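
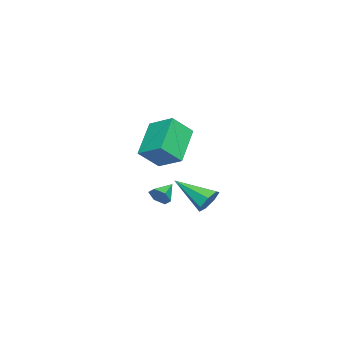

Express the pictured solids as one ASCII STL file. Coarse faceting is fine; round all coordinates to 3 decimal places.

solid 
facet normal 0.875 -0.267 -0.405
outer loop
vertex -1.659 -2.746 -2.992
vertex -1.935 -3.108 -3.35
vertex -1.841 -2.558 -3.509
endloop
endfacet
facet normal -0.049 0.933 0.357
outer loop
vertex -1.659 -2.746 -2.992
vertex -1.841 -2.558 -3.509
vertex -2.845 -2.832 -2.93
endloop
endfacet
facet normal 0.875 -0.266 -0.404
outer loop
vertex -1.841 -2.558 -3.509
vertex -1.935 -3.108 -3.35
vertex -2.117 -2.921 -3.868
endloop
endfacet
facet normal -0.460 0.776 -0.431
outer loop
vertex -1.841 -2.558 -3.509
vertex -2.117 -2.921 -3.868
vertex -2.845 -2.832 -2.93
endloop
endfacet
facet normal 0.875 -0.266 -0.404
outer loop
vertex -2.117 -2.921 -3.868
vertex -1.935 -3.108 -3.35
vertex -2.211 -3.471 -3.709
endloop
endfacet
facet normal -0.791 -0.041 -0.610
outer loop
vertex -2.117 -2.921 -3.868
vertex -2.211 -3.471 -3.709
vertex -2.845 -2.832 -2.93
endloop
endfacet
facet normal 0.875 -0.266 -0.404
outer loop
vertex -2.211 -3.471 -3.709
vertex -1.935 -3.108 -3.35
vertex -2.029 -3.658 -3.191
endloop
endfacet
facet normal -0.712 -0.702 -0.003
outer loop
vertex -2.211 -3.471 -3.709
vertex -2.029 -3.658 -3.191
vertex -2.845 -2.832 -2.93
endloop
endfacet
facet normal 0.875 -0.267 -0.405
outer loop
vertex -2.029 -3.658 -3.191
vertex -1.935 -3.108 -3.35
vertex -1.753 -3.296 -2.833
endloop
endfacet
facet normal -0.301 -0.545 0.783
outer loop
vertex -2.029 -3.658 -3.191
vertex -1.753 -3.296 -2.833
vertex -2.845 -2.832 -2.93
endloop
endfacet
facet normal 0.875 -0.267 -0.405
outer loop
vertex -1.753 -3.296 -2.833
vertex -1.935 -3.108 -3.35
vertex -1.659 -2.746 -2.992
endloop
endfacet
facet normal 0.030 0.273 0.962
outer loop
vertex -1.753 -3.296 -2.833
vertex -1.659 -2.746 -2.992
vertex -2.845 -2.832 -2.93
endloop
endfacet
facet normal 0.157 0.876 -0.456
outer loop
vertex 1.945 0.381 -1.239
vertex 1.425 0.256 -1.659
vertex 1.417 0.571 -1.056
endloop
endfacet
facet normal 0.347 0.063 0.936
outer loop
vertex 1.945 0.381 -1.239
vertex 1.417 0.571 -1.056
vertex 1.135 -1.356 -0.821
endloop
endfacet
facet normal 0.158 0.876 -0.456
outer loop
vertex 1.417 0.571 -1.056
vertex 1.425 0.256 -1.659
vertex 0.895 0.524 -1.328
endloop
endfacet
facet normal -0.467 0.174 0.867
outer loop
vertex 1.417 0.571 -1.056
vertex 0.895 0.524 -1.328
vertex 1.135 -1.356 -0.821
endloop
endfacet
facet normal 0.158 0.876 -0.457
outer loop
vertex 0.895 0.524 -1.328
vertex 1.425 0.256 -1.659
vertex 0.772 0.275 -1.848
endloop
endfacet
facet normal -0.966 -0.055 0.255
outer loop
vertex 0.895 0.524 -1.328
vertex 0.772 0.275 -1.848
vertex 1.135 -1.356 -0.821
endloop
endfacet
facet normal 0.157 0.876 -0.455
outer loop
vertex 0.772 0.275 -1.848
vertex 1.425 0.256 -1.659
vertex 1.141 0.012 -2.227
endloop
endfacet
facet normal -0.775 -0.451 -0.442
outer loop
vertex 0.772 0.275 -1.848
vertex 1.141 0.012 -2.227
vertex 1.135 -1.356 -0.821
endloop
endfacet
facet normal 0.158 0.876 -0.455
outer loop
vertex 1.141 0.012 -2.227
vertex 1.425 0.256 -1.659
vertex 1.724 -0.067 -2.177
endloop
endfacet
facet normal -0.037 -0.716 -0.697
outer loop
vertex 1.141 0.012 -2.227
vertex 1.724 -0.067 -2.177
vertex 1.135 -1.356 -0.821
endloop
endfacet
facet normal 0.158 0.876 -0.455
outer loop
vertex 1.724 -0.067 -2.177
vertex 1.425 0.256 -1.659
vertex 2.081 0.097 -1.738
endloop
endfacet
facet normal 0.690 -0.650 -0.318
outer loop
vertex 1.724 -0.067 -2.177
vertex 2.081 0.097 -1.738
vertex 1.135 -1.356 -0.821
endloop
endfacet
facet normal 0.157 0.876 -0.456
outer loop
vertex 2.081 0.097 -1.738
vertex 1.425 0.256 -1.659
vertex 1.945 0.381 -1.239
endloop
endfacet
facet normal 0.861 -0.304 0.408
outer loop
vertex 2.081 0.097 -1.738
vertex 1.945 0.381 -1.239
vertex 1.135 -1.356 -0.821
endloop
endfacet
facet normal -0.824 -0.027 0.566
outer loop
vertex 2.061 -1.121 3.153
vertex 1.438 -0.444 2.277
vertex 1.684 -2.246 2.551
endloop
endfacet
facet normal 0.490 -0.533 0.690
outer loop
vertex 3.242 -2.196 1.483
vertex 2.061 -1.121 3.153
vertex 1.684 -2.246 2.551
endloop
endfacet
facet normal -0.824 -0.026 0.566
outer loop
vertex 1.684 -2.246 2.551
vertex 1.438 -0.444 2.277
vertex 1.061 -1.569 1.676
endloop
endfacet
facet normal -0.283 -0.846 -0.453
outer loop
vertex 1.061 -1.569 1.676
vertex 3.242 -2.196 1.483
vertex 1.684 -2.246 2.551
endloop
endfacet
facet normal 0.283 0.846 0.452
outer loop
vertex 2.061 -1.121 3.153
vertex 2.996 -0.394 1.209
vertex 1.438 -0.444 2.277
endloop
endfacet
facet normal 0.490 -0.533 0.690
outer loop
vertex 3.619 -1.071 2.084
vertex 2.061 -1.121 3.153
vertex 3.242 -2.196 1.483
endloop
endfacet
facet normal 0.283 0.846 0.452
outer loop
vertex 3.619 -1.071 2.084
vertex 2.996 -0.394 1.209
vertex 2.061 -1.121 3.153
endloop
endfacet
facet normal -0.490 0.533 -0.690
outer loop
vertex 1.438 -0.444 2.277
vertex 2.996 -0.394 1.209
vertex 1.061 -1.569 1.676
endloop
endfacet
facet normal -0.283 -0.846 -0.452
outer loop
vertex 2.619 -1.519 0.607
vertex 3.242 -2.196 1.483
vertex 1.061 -1.569 1.676
endloop
endfacet
facet normal -0.490 0.533 -0.689
outer loop
vertex 1.061 -1.569 1.676
vertex 2.996 -0.394 1.209
vertex 2.619 -1.519 0.607
endloop
endfacet
facet normal 0.824 0.026 -0.566
outer loop
vertex 2.619 -1.519 0.607
vertex 3.619 -1.071 2.084
vertex 3.242 -2.196 1.483
endloop
endfacet
facet normal 0.824 0.027 -0.566
outer loop
vertex 2.996 -0.394 1.209
vertex 3.619 -1.071 2.084
vertex 2.619 -1.519 0.607
endloop
endfacet

endsolid


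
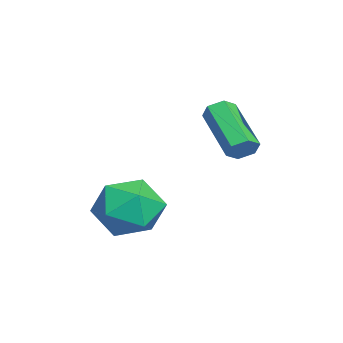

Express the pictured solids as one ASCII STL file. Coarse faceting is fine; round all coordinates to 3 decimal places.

solid 
facet normal 0.759 0.360 -0.542
outer loop
vertex 1.217 1.718 3.463
vertex 0.954 1.565 2.993
vertex 0.867 2.074 3.209
endloop
endfacet
facet normal 0.182 0.684 0.707
outer loop
vertex 1.217 1.718 3.463
vertex 0.867 2.074 3.209
vertex -0.371 0.969 4.597
endloop
endfacet
facet normal 0.181 0.684 0.706
outer loop
vertex -0.371 0.969 4.597
vertex 0.867 2.074 3.209
vertex -0.721 1.325 4.342
endloop
endfacet
facet normal -0.760 -0.358 0.543
outer loop
vertex -0.371 0.969 4.597
vertex -0.721 1.325 4.342
vertex -0.634 0.815 4.127
endloop
endfacet
facet normal 0.760 0.360 -0.541
outer loop
vertex 0.867 2.074 3.209
vertex 0.954 1.565 2.993
vertex 0.605 1.921 2.739
endloop
endfacet
facet normal -0.449 0.892 -0.040
outer loop
vertex 0.867 2.074 3.209
vertex 0.605 1.921 2.739
vertex -0.721 1.325 4.342
endloop
endfacet
facet normal -0.450 0.892 -0.041
outer loop
vertex -0.721 1.325 4.342
vertex 0.605 1.921 2.739
vertex -0.984 1.171 3.872
endloop
endfacet
facet normal -0.760 -0.358 0.543
outer loop
vertex -0.721 1.325 4.342
vertex -0.984 1.171 3.872
vertex -0.634 0.815 4.127
endloop
endfacet
facet normal 0.760 0.358 -0.543
outer loop
vertex 0.605 1.921 2.739
vertex 0.954 1.565 2.993
vertex 0.691 1.411 2.523
endloop
endfacet
facet normal -0.631 0.210 -0.747
outer loop
vertex 0.605 1.921 2.739
vertex 0.691 1.411 2.523
vertex -0.984 1.171 3.872
endloop
endfacet
facet normal -0.631 0.208 -0.747
outer loop
vertex -0.984 1.171 3.872
vertex 0.691 1.411 2.523
vertex -0.897 0.662 3.657
endloop
endfacet
facet normal -0.760 -0.359 0.542
outer loop
vertex -0.984 1.171 3.872
vertex -0.897 0.662 3.657
vertex -0.634 0.815 4.127
endloop
endfacet
facet normal 0.760 0.358 -0.543
outer loop
vertex 0.691 1.411 2.523
vertex 0.954 1.565 2.993
vertex 1.041 1.055 2.778
endloop
endfacet
facet normal -0.182 -0.684 -0.706
outer loop
vertex 0.691 1.411 2.523
vertex 1.041 1.055 2.778
vertex -0.897 0.662 3.657
endloop
endfacet
facet normal -0.182 -0.683 -0.707
outer loop
vertex -0.897 0.662 3.657
vertex 1.041 1.055 2.778
vertex -0.547 0.306 3.911
endloop
endfacet
facet normal -0.759 -0.360 0.542
outer loop
vertex -0.897 0.662 3.657
vertex -0.547 0.306 3.911
vertex -0.634 0.815 4.127
endloop
endfacet
facet normal 0.760 0.358 -0.543
outer loop
vertex 1.041 1.055 2.778
vertex 0.954 1.565 2.993
vertex 1.304 1.209 3.248
endloop
endfacet
facet normal 0.450 -0.892 0.041
outer loop
vertex 1.041 1.055 2.778
vertex 1.304 1.209 3.248
vertex -0.547 0.306 3.911
endloop
endfacet
facet normal 0.450 -0.892 0.040
outer loop
vertex -0.547 0.306 3.911
vertex 1.304 1.209 3.248
vertex -0.285 0.459 4.381
endloop
endfacet
facet normal -0.760 -0.360 0.541
outer loop
vertex -0.547 0.306 3.911
vertex -0.285 0.459 4.381
vertex -0.634 0.815 4.127
endloop
endfacet
facet normal 0.760 0.359 -0.542
outer loop
vertex 1.304 1.209 3.248
vertex 0.954 1.565 2.993
vertex 1.217 1.718 3.463
endloop
endfacet
facet normal 0.631 -0.208 0.747
outer loop
vertex 1.304 1.209 3.248
vertex 1.217 1.718 3.463
vertex -0.285 0.459 4.381
endloop
endfacet
facet normal 0.632 -0.210 0.746
outer loop
vertex -0.285 0.459 4.381
vertex 1.217 1.718 3.463
vertex -0.371 0.969 4.597
endloop
endfacet
facet normal -0.760 -0.358 0.543
outer loop
vertex -0.285 0.459 4.381
vertex -0.371 0.969 4.597
vertex -0.634 0.815 4.127
endloop
endfacet
facet normal -0.866 0.177 0.467
outer loop
vertex 1.034 -1.216 0.876
vertex 1.058 -2.341 1.346
vertex 1.573 -1.416 1.951
endloop
endfacet
facet normal -0.491 0.778 0.391
outer loop
vertex 1.034 -1.216 0.876
vertex 1.573 -1.416 1.951
vertex 2.096 -0.676 1.135
endloop
endfacet
facet normal -0.371 0.877 -0.305
outer loop
vertex 1.034 -1.216 0.876
vertex 2.096 -0.676 1.135
vertex 1.904 -1.144 0.025
endloop
endfacet
facet normal -0.673 0.336 -0.659
outer loop
vertex 1.034 -1.216 0.876
vertex 1.904 -1.144 0.025
vertex 1.263 -2.173 0.155
endloop
endfacet
facet normal -0.978 -0.097 -0.182
outer loop
vertex 1.034 -1.216 0.876
vertex 1.263 -2.173 0.155
vertex 1.058 -2.341 1.346
endloop
endfacet
facet normal 0.139 0.688 0.713
outer loop
vertex 2.096 -0.676 1.135
vertex 1.573 -1.416 1.951
vertex 2.777 -1.467 1.765
endloop
endfacet
facet normal -0.467 -0.287 0.836
outer loop
vertex 1.573 -1.416 1.951
vertex 1.058 -2.341 1.346
vertex 2.136 -2.496 1.895
endloop
endfacet
facet normal -0.649 -0.730 -0.215
outer loop
vertex 1.058 -2.341 1.346
vertex 1.263 -2.173 0.155
vertex 1.944 -2.964 0.785
endloop
endfacet
facet normal -0.154 -0.029 -0.988
outer loop
vertex 1.263 -2.173 0.155
vertex 1.904 -1.144 0.025
vertex 2.467 -2.224 -0.031
endloop
endfacet
facet normal 0.333 0.847 -0.415
outer loop
vertex 1.904 -1.144 0.025
vertex 2.096 -0.676 1.135
vertex 2.982 -1.299 0.574
endloop
endfacet
facet normal 0.673 -0.336 0.659
outer loop
vertex 3.006 -2.424 1.044
vertex 2.777 -1.467 1.765
vertex 2.136 -2.496 1.895
endloop
endfacet
facet normal 0.371 -0.877 0.305
outer loop
vertex 3.006 -2.424 1.044
vertex 2.136 -2.496 1.895
vertex 1.944 -2.964 0.785
endloop
endfacet
facet normal 0.491 -0.778 -0.391
outer loop
vertex 3.006 -2.424 1.044
vertex 1.944 -2.964 0.785
vertex 2.467 -2.224 -0.031
endloop
endfacet
facet normal 0.866 -0.177 -0.467
outer loop
vertex 3.006 -2.424 1.044
vertex 2.467 -2.224 -0.031
vertex 2.982 -1.299 0.574
endloop
endfacet
facet normal 0.978 0.097 0.182
outer loop
vertex 3.006 -2.424 1.044
vertex 2.982 -1.299 0.574
vertex 2.777 -1.467 1.765
endloop
endfacet
facet normal 0.154 0.029 0.988
outer loop
vertex 2.136 -2.496 1.895
vertex 2.777 -1.467 1.765
vertex 1.573 -1.416 1.951
endloop
endfacet
facet normal -0.333 -0.847 0.415
outer loop
vertex 1.944 -2.964 0.785
vertex 2.136 -2.496 1.895
vertex 1.058 -2.341 1.346
endloop
endfacet
facet normal -0.139 -0.688 -0.713
outer loop
vertex 2.467 -2.224 -0.031
vertex 1.944 -2.964 0.785
vertex 1.263 -2.173 0.155
endloop
endfacet
facet normal 0.467 0.287 -0.836
outer loop
vertex 2.982 -1.299 0.574
vertex 2.467 -2.224 -0.031
vertex 1.904 -1.144 0.025
endloop
endfacet
facet normal 0.649 0.730 0.215
outer loop
vertex 2.777 -1.467 1.765
vertex 2.982 -1.299 0.574
vertex 2.096 -0.676 1.135
endloop
endfacet

endsolid


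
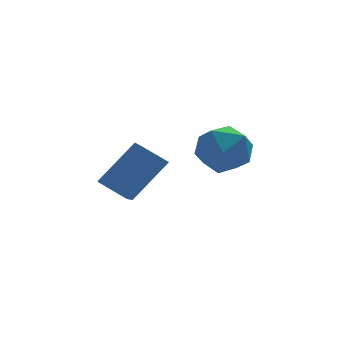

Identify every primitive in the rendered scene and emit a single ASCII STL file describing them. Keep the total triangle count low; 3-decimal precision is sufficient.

solid 
facet normal -0.904 0.391 -0.175
outer loop
vertex 0.513 -2.83 -1.721
vertex 0.02 -3.602 -0.9
vertex 0.427 -2.499 -0.539
endloop
endfacet
facet normal -0.392 0.878 -0.274
outer loop
vertex 0.513 -2.83 -1.721
vertex 0.427 -2.499 -0.539
vertex 1.447 -2.243 -1.177
endloop
endfacet
facet normal 0.054 0.631 -0.774
outer loop
vertex 0.513 -2.83 -1.721
vertex 1.447 -2.243 -1.177
vertex 1.671 -3.188 -1.932
endloop
endfacet
facet normal -0.182 -0.010 -0.983
outer loop
vertex 0.513 -2.83 -1.721
vertex 1.671 -3.188 -1.932
vertex 0.789 -4.028 -1.76
endloop
endfacet
facet normal -0.774 -0.158 -0.613
outer loop
vertex 0.513 -2.83 -1.721
vertex 0.789 -4.028 -1.76
vertex 0.02 -3.602 -0.9
endloop
endfacet
facet normal -0.027 0.942 0.335
outer loop
vertex 1.447 -2.243 -1.177
vertex 0.427 -2.499 -0.539
vertex 1.531 -2.652 -0.02
endloop
endfacet
facet normal -0.855 0.153 0.495
outer loop
vertex 0.427 -2.499 -0.539
vertex 0.02 -3.602 -0.9
vertex 0.649 -3.492 0.152
endloop
endfacet
facet normal -0.645 -0.734 -0.213
outer loop
vertex 0.02 -3.602 -0.9
vertex 0.789 -4.028 -1.76
vertex 0.873 -4.437 -0.603
endloop
endfacet
facet normal 0.313 -0.494 -0.811
outer loop
vertex 0.789 -4.028 -1.76
vertex 1.671 -3.188 -1.932
vertex 1.893 -4.181 -1.241
endloop
endfacet
facet normal 0.695 0.542 -0.472
outer loop
vertex 1.671 -3.188 -1.932
vertex 1.447 -2.243 -1.177
vertex 2.3 -3.078 -0.88
endloop
endfacet
facet normal 0.182 0.010 0.983
outer loop
vertex 1.807 -3.85 -0.059
vertex 1.531 -2.652 -0.02
vertex 0.649 -3.492 0.152
endloop
endfacet
facet normal -0.054 -0.631 0.774
outer loop
vertex 1.807 -3.85 -0.059
vertex 0.649 -3.492 0.152
vertex 0.873 -4.437 -0.603
endloop
endfacet
facet normal 0.392 -0.878 0.274
outer loop
vertex 1.807 -3.85 -0.059
vertex 0.873 -4.437 -0.603
vertex 1.893 -4.181 -1.241
endloop
endfacet
facet normal 0.904 -0.391 0.175
outer loop
vertex 1.807 -3.85 -0.059
vertex 1.893 -4.181 -1.241
vertex 2.3 -3.078 -0.88
endloop
endfacet
facet normal 0.774 0.158 0.613
outer loop
vertex 1.807 -3.85 -0.059
vertex 2.3 -3.078 -0.88
vertex 1.531 -2.652 -0.02
endloop
endfacet
facet normal -0.313 0.494 0.811
outer loop
vertex 0.649 -3.492 0.152
vertex 1.531 -2.652 -0.02
vertex 0.427 -2.499 -0.539
endloop
endfacet
facet normal -0.695 -0.542 0.472
outer loop
vertex 0.873 -4.437 -0.603
vertex 0.649 -3.492 0.152
vertex 0.02 -3.602 -0.9
endloop
endfacet
facet normal 0.027 -0.942 -0.335
outer loop
vertex 1.893 -4.181 -1.241
vertex 0.873 -4.437 -0.603
vertex 0.789 -4.028 -1.76
endloop
endfacet
facet normal 0.855 -0.153 -0.495
outer loop
vertex 2.3 -3.078 -0.88
vertex 1.893 -4.181 -1.241
vertex 1.671 -3.188 -1.932
endloop
endfacet
facet normal 0.645 0.734 0.213
outer loop
vertex 1.531 -2.652 -0.02
vertex 2.3 -3.078 -0.88
vertex 1.447 -2.243 -1.177
endloop
endfacet
facet normal -0.714 0.478 0.511
outer loop
vertex -2.261 -4.248 0.102
vertex -1.75 -2.563 -0.76
vertex -3.671 -4.64 -1.5
endloop
endfacet
facet normal -0.261 -0.859 0.440
outer loop
vertex -2.75 -5.257 -2.16
vertex -2.261 -4.248 0.102
vertex -3.671 -4.64 -1.5
endloop
endfacet
facet normal -0.714 0.478 0.511
outer loop
vertex -3.671 -4.64 -1.5
vertex -1.75 -2.563 -0.76
vertex -3.16 -2.955 -2.362
endloop
endfacet
facet normal -0.650 -0.181 -0.738
outer loop
vertex -3.16 -2.955 -2.362
vertex -2.75 -5.257 -2.16
vertex -3.671 -4.64 -1.5
endloop
endfacet
facet normal 0.650 0.181 0.738
outer loop
vertex -2.261 -4.248 0.102
vertex -0.829 -3.18 -1.42
vertex -1.75 -2.563 -0.76
endloop
endfacet
facet normal -0.261 -0.859 0.440
outer loop
vertex -1.34 -4.865 -0.558
vertex -2.261 -4.248 0.102
vertex -2.75 -5.257 -2.16
endloop
endfacet
facet normal 0.650 0.181 0.738
outer loop
vertex -1.34 -4.865 -0.558
vertex -0.829 -3.18 -1.42
vertex -2.261 -4.248 0.102
endloop
endfacet
facet normal 0.261 0.859 -0.440
outer loop
vertex -1.75 -2.563 -0.76
vertex -0.829 -3.18 -1.42
vertex -3.16 -2.955 -2.362
endloop
endfacet
facet normal -0.650 -0.181 -0.738
outer loop
vertex -2.239 -3.572 -3.022
vertex -2.75 -5.257 -2.16
vertex -3.16 -2.955 -2.362
endloop
endfacet
facet normal 0.261 0.859 -0.440
outer loop
vertex -3.16 -2.955 -2.362
vertex -0.829 -3.18 -1.42
vertex -2.239 -3.572 -3.022
endloop
endfacet
facet normal 0.714 -0.478 -0.511
outer loop
vertex -2.239 -3.572 -3.022
vertex -1.34 -4.865 -0.558
vertex -2.75 -5.257 -2.16
endloop
endfacet
facet normal 0.714 -0.478 -0.511
outer loop
vertex -0.829 -3.18 -1.42
vertex -1.34 -4.865 -0.558
vertex -2.239 -3.572 -3.022
endloop
endfacet

endsolid


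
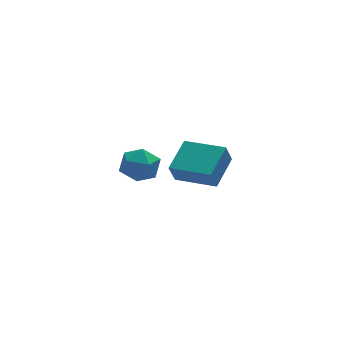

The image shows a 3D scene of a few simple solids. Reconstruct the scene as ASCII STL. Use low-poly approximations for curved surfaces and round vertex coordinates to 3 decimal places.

solid 
facet normal -0.107 0.991 0.080
outer loop
vertex -3.567 4.449 -1.1
vertex -3.843 4.351 -0.256
vertex -2.974 4.459 -0.432
endloop
endfacet
facet normal 0.415 0.826 -0.381
outer loop
vertex -3.567 4.449 -1.1
vertex -2.974 4.459 -0.432
vertex -2.789 4.018 -1.188
endloop
endfacet
facet normal 0.132 0.422 -0.897
outer loop
vertex -3.567 4.449 -1.1
vertex -2.789 4.018 -1.188
vertex -3.544 3.639 -1.478
endloop
endfacet
facet normal -0.561 0.337 -0.756
outer loop
vertex -3.567 4.449 -1.1
vertex -3.544 3.639 -1.478
vertex -4.196 3.845 -0.903
endloop
endfacet
facet normal -0.709 0.689 -0.152
outer loop
vertex -3.567 4.449 -1.1
vertex -4.196 3.845 -0.903
vertex -3.843 4.351 -0.256
endloop
endfacet
facet normal 0.900 0.435 -0.034
outer loop
vertex -2.789 4.018 -1.188
vertex -2.974 4.459 -0.432
vertex -2.584 3.655 -0.397
endloop
endfacet
facet normal 0.057 0.701 0.711
outer loop
vertex -2.974 4.459 -0.432
vertex -3.843 4.351 -0.256
vertex -3.236 3.861 0.178
endloop
endfacet
facet normal -0.918 0.212 0.335
outer loop
vertex -3.843 4.351 -0.256
vertex -4.196 3.845 -0.903
vertex -3.991 3.482 -0.112
endloop
endfacet
facet normal -0.679 -0.357 -0.642
outer loop
vertex -4.196 3.845 -0.903
vertex -3.544 3.639 -1.478
vertex -3.806 3.041 -0.868
endloop
endfacet
facet normal 0.444 -0.220 -0.869
outer loop
vertex -3.544 3.639 -1.478
vertex -2.789 4.018 -1.188
vertex -2.937 3.149 -1.044
endloop
endfacet
facet normal 0.561 -0.337 0.756
outer loop
vertex -3.213 3.051 -0.2
vertex -2.584 3.655 -0.397
vertex -3.236 3.861 0.178
endloop
endfacet
facet normal -0.132 -0.422 0.897
outer loop
vertex -3.213 3.051 -0.2
vertex -3.236 3.861 0.178
vertex -3.991 3.482 -0.112
endloop
endfacet
facet normal -0.415 -0.826 0.381
outer loop
vertex -3.213 3.051 -0.2
vertex -3.991 3.482 -0.112
vertex -3.806 3.041 -0.868
endloop
endfacet
facet normal 0.107 -0.991 -0.080
outer loop
vertex -3.213 3.051 -0.2
vertex -3.806 3.041 -0.868
vertex -2.937 3.149 -1.044
endloop
endfacet
facet normal 0.709 -0.689 0.152
outer loop
vertex -3.213 3.051 -0.2
vertex -2.937 3.149 -1.044
vertex -2.584 3.655 -0.397
endloop
endfacet
facet normal 0.679 0.357 0.642
outer loop
vertex -3.236 3.861 0.178
vertex -2.584 3.655 -0.397
vertex -2.974 4.459 -0.432
endloop
endfacet
facet normal -0.444 0.220 0.869
outer loop
vertex -3.991 3.482 -0.112
vertex -3.236 3.861 0.178
vertex -3.843 4.351 -0.256
endloop
endfacet
facet normal -0.900 -0.435 0.034
outer loop
vertex -3.806 3.041 -0.868
vertex -3.991 3.482 -0.112
vertex -4.196 3.845 -0.903
endloop
endfacet
facet normal -0.057 -0.701 -0.711
outer loop
vertex -2.937 3.149 -1.044
vertex -3.806 3.041 -0.868
vertex -3.544 3.639 -1.478
endloop
endfacet
facet normal 0.918 -0.212 -0.335
outer loop
vertex -2.584 3.655 -0.397
vertex -2.937 3.149 -1.044
vertex -2.789 4.018 -1.188
endloop
endfacet
facet normal -0.734 0.673 -0.094
outer loop
vertex -3.477 -0.641 2.188
vertex -2.587 0.413 2.778
vertex -3.179 -0.431 1.365
endloop
endfacet
facet normal -0.593 -0.703 -0.394
outer loop
vertex -1.953 -1.553 1.522
vertex -3.477 -0.641 2.188
vertex -3.179 -0.431 1.365
endloop
endfacet
facet normal -0.735 0.672 -0.094
outer loop
vertex -3.179 -0.431 1.365
vertex -2.587 0.413 2.778
vertex -2.29 0.623 1.955
endloop
endfacet
facet normal 0.331 0.233 -0.915
outer loop
vertex -2.29 0.623 1.955
vertex -1.953 -1.553 1.522
vertex -3.179 -0.431 1.365
endloop
endfacet
facet normal -0.330 -0.233 0.915
outer loop
vertex -3.477 -0.641 2.188
vertex -1.361 -0.709 2.935
vertex -2.587 0.413 2.778
endloop
endfacet
facet normal -0.593 -0.703 -0.393
outer loop
vertex -2.25 -1.763 2.345
vertex -3.477 -0.641 2.188
vertex -1.953 -1.553 1.522
endloop
endfacet
facet normal -0.330 -0.233 0.915
outer loop
vertex -2.25 -1.763 2.345
vertex -1.361 -0.709 2.935
vertex -3.477 -0.641 2.188
endloop
endfacet
facet normal 0.593 0.703 0.393
outer loop
vertex -2.587 0.413 2.778
vertex -1.361 -0.709 2.935
vertex -2.29 0.623 1.955
endloop
endfacet
facet normal 0.330 0.233 -0.915
outer loop
vertex -1.063 -0.499 2.112
vertex -1.953 -1.553 1.522
vertex -2.29 0.623 1.955
endloop
endfacet
facet normal 0.592 0.703 0.394
outer loop
vertex -2.29 0.623 1.955
vertex -1.361 -0.709 2.935
vertex -1.063 -0.499 2.112
endloop
endfacet
facet normal 0.734 -0.672 0.093
outer loop
vertex -1.063 -0.499 2.112
vertex -2.25 -1.763 2.345
vertex -1.953 -1.553 1.522
endloop
endfacet
facet normal 0.734 -0.672 0.094
outer loop
vertex -1.361 -0.709 2.935
vertex -2.25 -1.763 2.345
vertex -1.063 -0.499 2.112
endloop
endfacet

endsolid


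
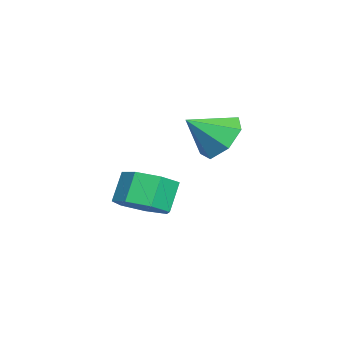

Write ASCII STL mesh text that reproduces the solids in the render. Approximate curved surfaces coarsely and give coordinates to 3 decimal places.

solid 
facet normal 0.505 -0.203 -0.839
outer loop
vertex -1.077 -2.882 -1.442
vertex -1.927 -3.294 -1.854
vertex -1.602 -2.317 -1.895
endloop
endfacet
facet normal 0.633 0.748 0.200
outer loop
vertex -1.077 -2.882 -1.442
vertex -1.602 -2.317 -1.895
vertex -1.744 -2.614 -0.335
endloop
endfacet
facet normal 0.633 0.748 0.200
outer loop
vertex -1.744 -2.614 -0.335
vertex -1.602 -2.317 -1.895
vertex -2.269 -2.049 -0.787
endloop
endfacet
facet normal -0.505 0.203 0.839
outer loop
vertex -1.744 -2.614 -0.335
vertex -2.269 -2.049 -0.787
vertex -2.593 -3.026 -0.746
endloop
endfacet
facet normal 0.504 -0.203 -0.839
outer loop
vertex -1.602 -2.317 -1.895
vertex -1.927 -3.294 -1.854
vertex -2.372 -2.488 -2.316
endloop
endfacet
facet normal -0.065 0.960 -0.271
outer loop
vertex -1.602 -2.317 -1.895
vertex -2.372 -2.488 -2.316
vertex -2.269 -2.049 -0.787
endloop
endfacet
facet normal -0.065 0.960 -0.271
outer loop
vertex -2.269 -2.049 -0.787
vertex -2.372 -2.488 -2.316
vertex -3.038 -2.22 -1.209
endloop
endfacet
facet normal -0.505 0.203 0.839
outer loop
vertex -2.269 -2.049 -0.787
vertex -3.038 -2.22 -1.209
vertex -2.593 -3.026 -0.746
endloop
endfacet
facet normal 0.505 -0.202 -0.839
outer loop
vertex -2.372 -2.488 -2.316
vertex -1.927 -3.294 -1.854
vertex -2.806 -3.266 -2.39
endloop
endfacet
facet normal -0.713 0.449 -0.538
outer loop
vertex -2.372 -2.488 -2.316
vertex -2.806 -3.266 -2.39
vertex -3.038 -2.22 -1.209
endloop
endfacet
facet normal -0.714 0.449 -0.538
outer loop
vertex -3.038 -2.22 -1.209
vertex -2.806 -3.266 -2.39
vertex -3.472 -2.998 -1.282
endloop
endfacet
facet normal -0.505 0.203 0.839
outer loop
vertex -3.038 -2.22 -1.209
vertex -3.472 -2.998 -1.282
vertex -2.593 -3.026 -0.746
endloop
endfacet
facet normal 0.505 -0.203 -0.839
outer loop
vertex -2.806 -3.266 -2.39
vertex -1.927 -3.294 -1.854
vertex -2.578 -4.065 -2.059
endloop
endfacet
facet normal -0.825 -0.401 -0.399
outer loop
vertex -2.806 -3.266 -2.39
vertex -2.578 -4.065 -2.059
vertex -3.472 -2.998 -1.282
endloop
endfacet
facet normal -0.825 -0.400 -0.400
outer loop
vertex -3.472 -2.998 -1.282
vertex -2.578 -4.065 -2.059
vertex -3.245 -3.797 -0.952
endloop
endfacet
facet normal -0.505 0.203 0.839
outer loop
vertex -3.472 -2.998 -1.282
vertex -3.245 -3.797 -0.952
vertex -2.593 -3.026 -0.746
endloop
endfacet
facet normal 0.505 -0.203 -0.839
outer loop
vertex -2.578 -4.065 -2.059
vertex -1.927 -3.294 -1.854
vertex -1.86 -4.283 -1.574
endloop
endfacet
facet normal -0.315 -0.948 0.040
outer loop
vertex -2.578 -4.065 -2.059
vertex -1.86 -4.283 -1.574
vertex -3.245 -3.797 -0.952
endloop
endfacet
facet normal -0.315 -0.948 0.040
outer loop
vertex -3.245 -3.797 -0.952
vertex -1.86 -4.283 -1.574
vertex -2.526 -4.015 -0.467
endloop
endfacet
facet normal -0.505 0.203 0.839
outer loop
vertex -3.245 -3.797 -0.952
vertex -2.526 -4.015 -0.467
vertex -2.593 -3.026 -0.746
endloop
endfacet
facet normal 0.505 -0.203 -0.839
outer loop
vertex -1.86 -4.283 -1.574
vertex -1.927 -3.294 -1.854
vertex -1.192 -3.756 -1.299
endloop
endfacet
facet normal 0.432 -0.782 0.449
outer loop
vertex -1.86 -4.283 -1.574
vertex -1.192 -3.756 -1.299
vertex -2.526 -4.015 -0.467
endloop
endfacet
facet normal 0.432 -0.782 0.450
outer loop
vertex -2.526 -4.015 -0.467
vertex -1.192 -3.756 -1.299
vertex -1.859 -3.488 -0.192
endloop
endfacet
facet normal -0.506 0.202 0.839
outer loop
vertex -2.526 -4.015 -0.467
vertex -1.859 -3.488 -0.192
vertex -2.593 -3.026 -0.746
endloop
endfacet
facet normal 0.505 -0.204 -0.839
outer loop
vertex -1.192 -3.756 -1.299
vertex -1.927 -3.294 -1.854
vertex -1.077 -2.882 -1.442
endloop
endfacet
facet normal 0.853 -0.027 0.521
outer loop
vertex -1.192 -3.756 -1.299
vertex -1.077 -2.882 -1.442
vertex -1.859 -3.488 -0.192
endloop
endfacet
facet normal 0.853 -0.027 0.521
outer loop
vertex -1.859 -3.488 -0.192
vertex -1.077 -2.882 -1.442
vertex -1.744 -2.614 -0.335
endloop
endfacet
facet normal -0.505 0.204 0.839
outer loop
vertex -1.859 -3.488 -0.192
vertex -1.744 -2.614 -0.335
vertex -2.593 -3.026 -0.746
endloop
endfacet
facet normal -0.293 0.738 -0.608
outer loop
vertex 0.695 0.142 2.751
vertex 0.183 -0.524 2.19
vertex -0.138 0.006 2.987
endloop
endfacet
facet normal 0.242 0.173 0.955
outer loop
vertex 0.695 0.142 2.751
vertex -0.138 0.006 2.987
vertex 0.617 -1.616 3.09
endloop
endfacet
facet normal -0.293 0.738 -0.608
outer loop
vertex -0.138 0.006 2.987
vertex 0.183 -0.524 2.19
vertex -0.729 -0.529 2.623
endloop
endfacet
facet normal -0.424 -0.140 0.895
outer loop
vertex -0.138 0.006 2.987
vertex -0.729 -0.529 2.623
vertex 0.617 -1.616 3.09
endloop
endfacet
facet normal -0.293 0.737 -0.609
outer loop
vertex -0.729 -0.529 2.623
vertex 0.183 -0.524 2.19
vertex -0.633 -1.061 1.933
endloop
endfacet
facet normal -0.656 -0.639 0.402
outer loop
vertex -0.729 -0.529 2.623
vertex -0.633 -1.061 1.933
vertex 0.617 -1.616 3.09
endloop
endfacet
facet normal -0.294 0.737 -0.608
outer loop
vertex -0.633 -1.061 1.933
vertex 0.183 -0.524 2.19
vertex 0.078 -1.188 1.436
endloop
endfacet
facet normal -0.278 -0.948 -0.155
outer loop
vertex -0.633 -1.061 1.933
vertex 0.078 -1.188 1.436
vertex 0.617 -1.616 3.09
endloop
endfacet
facet normal -0.293 0.737 -0.608
outer loop
vertex 0.078 -1.188 1.436
vertex 0.183 -0.524 2.19
vertex 0.868 -0.815 1.507
endloop
endfacet
facet normal 0.425 -0.833 -0.354
outer loop
vertex 0.078 -1.188 1.436
vertex 0.868 -0.815 1.507
vertex 0.617 -1.616 3.09
endloop
endfacet
facet normal -0.293 0.738 -0.608
outer loop
vertex 0.868 -0.815 1.507
vertex 0.183 -0.524 2.19
vertex 1.142 -0.224 2.092
endloop
endfacet
facet normal 0.923 -0.382 -0.047
outer loop
vertex 0.868 -0.815 1.507
vertex 1.142 -0.224 2.092
vertex 0.617 -1.616 3.09
endloop
endfacet
facet normal -0.293 0.738 -0.608
outer loop
vertex 1.142 -0.224 2.092
vertex 0.183 -0.524 2.19
vertex 0.695 0.142 2.751
endloop
endfacet
facet normal 0.842 0.066 0.535
outer loop
vertex 1.142 -0.224 2.092
vertex 0.695 0.142 2.751
vertex 0.617 -1.616 3.09
endloop
endfacet

endsolid


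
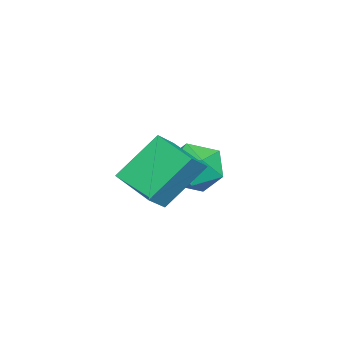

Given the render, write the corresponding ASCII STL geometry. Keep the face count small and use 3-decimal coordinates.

solid 
facet normal -0.441 0.515 0.735
outer loop
vertex -0.022 1.964 1.506
vertex 0.724 3.294 1.022
vertex -0.835 2.186 0.863
endloop
endfacet
facet normal -0.466 -0.831 0.302
outer loop
vertex 0.056 1.146 -0.622
vertex -0.022 1.964 1.506
vertex -0.835 2.186 0.863
endloop
endfacet
facet normal -0.441 0.515 0.735
outer loop
vertex -0.835 2.186 0.863
vertex 0.724 3.294 1.022
vertex -0.089 3.516 0.379
endloop
endfacet
facet normal -0.767 0.209 -0.607
outer loop
vertex -0.089 3.516 0.379
vertex 0.056 1.146 -0.622
vertex -0.835 2.186 0.863
endloop
endfacet
facet normal 0.767 -0.209 0.607
outer loop
vertex -0.022 1.964 1.506
vertex 1.615 2.254 -0.463
vertex 0.724 3.294 1.022
endloop
endfacet
facet normal -0.466 -0.831 0.302
outer loop
vertex 0.869 0.924 0.021
vertex -0.022 1.964 1.506
vertex 0.056 1.146 -0.622
endloop
endfacet
facet normal 0.767 -0.209 0.607
outer loop
vertex 0.869 0.924 0.021
vertex 1.615 2.254 -0.463
vertex -0.022 1.964 1.506
endloop
endfacet
facet normal 0.466 0.831 -0.302
outer loop
vertex 0.724 3.294 1.022
vertex 1.615 2.254 -0.463
vertex -0.089 3.516 0.379
endloop
endfacet
facet normal -0.767 0.209 -0.607
outer loop
vertex 0.802 2.476 -1.106
vertex 0.056 1.146 -0.622
vertex -0.089 3.516 0.379
endloop
endfacet
facet normal 0.466 0.831 -0.302
outer loop
vertex -0.089 3.516 0.379
vertex 1.615 2.254 -0.463
vertex 0.802 2.476 -1.106
endloop
endfacet
facet normal 0.441 -0.515 -0.735
outer loop
vertex 0.802 2.476 -1.106
vertex 0.869 0.924 0.021
vertex 0.056 1.146 -0.622
endloop
endfacet
facet normal 0.441 -0.515 -0.735
outer loop
vertex 1.615 2.254 -0.463
vertex 0.869 0.924 0.021
vertex 0.802 2.476 -1.106
endloop
endfacet
facet normal 0.175 0.862 0.476
outer loop
vertex -2.368 3.295 -1.092
vertex -3.004 2.968 -0.266
vertex -1.934 2.744 -0.253
endloop
endfacet
facet normal 0.731 0.679 0.068
outer loop
vertex -2.368 3.295 -1.092
vertex -1.934 2.744 -0.253
vertex -1.625 2.514 -1.276
endloop
endfacet
facet normal 0.501 0.619 -0.605
outer loop
vertex -2.368 3.295 -1.092
vertex -1.625 2.514 -1.276
vertex -2.504 2.595 -1.921
endloop
endfacet
facet normal -0.197 0.765 -0.613
outer loop
vertex -2.368 3.295 -1.092
vertex -2.504 2.595 -1.921
vertex -3.357 2.876 -1.297
endloop
endfacet
facet normal -0.399 0.915 0.055
outer loop
vertex -2.368 3.295 -1.092
vertex -3.357 2.876 -1.297
vertex -3.004 2.968 -0.266
endloop
endfacet
facet normal 0.959 0.037 0.281
outer loop
vertex -1.625 2.514 -1.276
vertex -1.934 2.744 -0.253
vertex -1.803 1.704 -0.563
endloop
endfacet
facet normal 0.058 0.334 0.941
outer loop
vertex -1.934 2.744 -0.253
vertex -3.004 2.968 -0.266
vertex -2.656 1.985 0.061
endloop
endfacet
facet normal -0.869 0.420 0.260
outer loop
vertex -3.004 2.968 -0.266
vertex -3.357 2.876 -1.297
vertex -3.535 2.066 -0.584
endloop
endfacet
facet normal -0.543 0.176 -0.821
outer loop
vertex -3.357 2.876 -1.297
vertex -2.504 2.595 -1.921
vertex -3.226 1.836 -1.607
endloop
endfacet
facet normal 0.587 -0.061 -0.807
outer loop
vertex -2.504 2.595 -1.921
vertex -1.625 2.514 -1.276
vertex -2.156 1.612 -1.594
endloop
endfacet
facet normal 0.197 -0.765 0.613
outer loop
vertex -2.792 1.285 -0.768
vertex -1.803 1.704 -0.563
vertex -2.656 1.985 0.061
endloop
endfacet
facet normal -0.501 -0.619 0.605
outer loop
vertex -2.792 1.285 -0.768
vertex -2.656 1.985 0.061
vertex -3.535 2.066 -0.584
endloop
endfacet
facet normal -0.731 -0.679 -0.068
outer loop
vertex -2.792 1.285 -0.768
vertex -3.535 2.066 -0.584
vertex -3.226 1.836 -1.607
endloop
endfacet
facet normal -0.175 -0.862 -0.476
outer loop
vertex -2.792 1.285 -0.768
vertex -3.226 1.836 -1.607
vertex -2.156 1.612 -1.594
endloop
endfacet
facet normal 0.399 -0.915 -0.055
outer loop
vertex -2.792 1.285 -0.768
vertex -2.156 1.612 -1.594
vertex -1.803 1.704 -0.563
endloop
endfacet
facet normal 0.543 -0.176 0.821
outer loop
vertex -2.656 1.985 0.061
vertex -1.803 1.704 -0.563
vertex -1.934 2.744 -0.253
endloop
endfacet
facet normal -0.587 0.061 0.807
outer loop
vertex -3.535 2.066 -0.584
vertex -2.656 1.985 0.061
vertex -3.004 2.968 -0.266
endloop
endfacet
facet normal -0.959 -0.037 -0.281
outer loop
vertex -3.226 1.836 -1.607
vertex -3.535 2.066 -0.584
vertex -3.357 2.876 -1.297
endloop
endfacet
facet normal -0.058 -0.334 -0.941
outer loop
vertex -2.156 1.612 -1.594
vertex -3.226 1.836 -1.607
vertex -2.504 2.595 -1.921
endloop
endfacet
facet normal 0.869 -0.420 -0.260
outer loop
vertex -1.803 1.704 -0.563
vertex -2.156 1.612 -1.594
vertex -1.625 2.514 -1.276
endloop
endfacet

endsolid


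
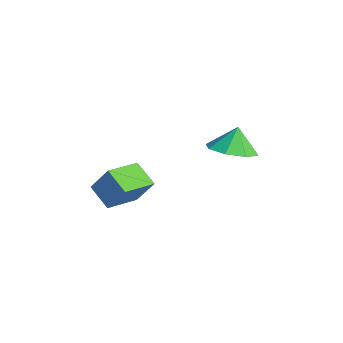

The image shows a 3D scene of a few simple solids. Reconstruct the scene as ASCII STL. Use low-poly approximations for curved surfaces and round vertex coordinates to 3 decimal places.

solid 
facet normal 0.177 -0.294 -0.939
outer loop
vertex -2.234 0.227 2.792
vertex -2.998 0.861 2.45
vertex -1.966 0.963 2.612
endloop
endfacet
facet normal 0.594 -0.019 0.804
outer loop
vertex -2.234 0.227 2.792
vertex -1.966 0.963 2.612
vertex -3.202 1.199 3.53
endloop
endfacet
facet normal 0.177 -0.294 -0.939
outer loop
vertex -1.966 0.963 2.612
vertex -2.998 0.861 2.45
vertex -2.303 1.639 2.337
endloop
endfacet
facet normal 0.567 0.537 0.625
outer loop
vertex -1.966 0.963 2.612
vertex -2.303 1.639 2.337
vertex -3.202 1.199 3.53
endloop
endfacet
facet normal 0.177 -0.294 -0.939
outer loop
vertex -2.303 1.639 2.337
vertex -2.998 0.861 2.45
vertex -3.047 1.859 2.128
endloop
endfacet
facet normal 0.141 0.890 0.434
outer loop
vertex -2.303 1.639 2.337
vertex -3.047 1.859 2.128
vertex -3.202 1.199 3.53
endloop
endfacet
facet normal 0.176 -0.294 -0.939
outer loop
vertex -3.047 1.859 2.128
vertex -2.998 0.861 2.45
vertex -3.763 1.494 2.108
endloop
endfacet
facet normal -0.434 0.833 0.344
outer loop
vertex -3.047 1.859 2.128
vertex -3.763 1.494 2.108
vertex -3.202 1.199 3.53
endloop
endfacet
facet normal 0.177 -0.294 -0.939
outer loop
vertex -3.763 1.494 2.108
vertex -2.998 0.861 2.45
vertex -4.031 0.758 2.288
endloop
endfacet
facet normal -0.822 0.399 0.407
outer loop
vertex -3.763 1.494 2.108
vertex -4.031 0.758 2.288
vertex -3.202 1.199 3.53
endloop
endfacet
facet normal 0.177 -0.294 -0.939
outer loop
vertex -4.031 0.758 2.288
vertex -2.998 0.861 2.45
vertex -3.694 0.082 2.563
endloop
endfacet
facet normal -0.795 -0.158 0.586
outer loop
vertex -4.031 0.758 2.288
vertex -3.694 0.082 2.563
vertex -3.202 1.199 3.53
endloop
endfacet
facet normal 0.177 -0.294 -0.939
outer loop
vertex -3.694 0.082 2.563
vertex -2.998 0.861 2.45
vertex -2.95 -0.137 2.772
endloop
endfacet
facet normal -0.368 -0.510 0.777
outer loop
vertex -3.694 0.082 2.563
vertex -2.95 -0.137 2.772
vertex -3.202 1.199 3.53
endloop
endfacet
facet normal 0.176 -0.295 -0.939
outer loop
vertex -2.95 -0.137 2.772
vertex -2.998 0.861 2.45
vertex -2.234 0.227 2.792
endloop
endfacet
facet normal 0.206 -0.453 0.867
outer loop
vertex -2.95 -0.137 2.772
vertex -2.234 0.227 2.792
vertex -3.202 1.199 3.53
endloop
endfacet
facet normal -0.457 -0.337 -0.823
outer loop
vertex -4.075 -4.488 1.071
vertex -4.666 -3.077 0.821
vertex -3.094 -4.195 0.406
endloop
endfacet
facet normal 0.381 -0.910 0.161
outer loop
vertex -2.454 -3.723 1.559
vertex -4.075 -4.488 1.071
vertex -3.094 -4.195 0.406
endloop
endfacet
facet normal -0.457 -0.337 -0.823
outer loop
vertex -3.094 -4.195 0.406
vertex -4.666 -3.077 0.821
vertex -3.685 -2.784 0.157
endloop
endfacet
facet normal 0.804 0.240 -0.544
outer loop
vertex -3.685 -2.784 0.157
vertex -2.454 -3.723 1.559
vertex -3.094 -4.195 0.406
endloop
endfacet
facet normal -0.804 -0.240 0.544
outer loop
vertex -4.075 -4.488 1.071
vertex -4.026 -2.605 1.974
vertex -4.666 -3.077 0.821
endloop
endfacet
facet normal 0.381 -0.910 0.161
outer loop
vertex -3.435 -4.016 2.223
vertex -4.075 -4.488 1.071
vertex -2.454 -3.723 1.559
endloop
endfacet
facet normal -0.803 -0.240 0.545
outer loop
vertex -3.435 -4.016 2.223
vertex -4.026 -2.605 1.974
vertex -4.075 -4.488 1.071
endloop
endfacet
facet normal -0.381 0.910 -0.161
outer loop
vertex -4.666 -3.077 0.821
vertex -4.026 -2.605 1.974
vertex -3.685 -2.784 0.157
endloop
endfacet
facet normal 0.804 0.240 -0.545
outer loop
vertex -3.045 -2.312 1.309
vertex -2.454 -3.723 1.559
vertex -3.685 -2.784 0.157
endloop
endfacet
facet normal -0.381 0.910 -0.161
outer loop
vertex -3.685 -2.784 0.157
vertex -4.026 -2.605 1.974
vertex -3.045 -2.312 1.309
endloop
endfacet
facet normal 0.457 0.337 0.823
outer loop
vertex -3.045 -2.312 1.309
vertex -3.435 -4.016 2.223
vertex -2.454 -3.723 1.559
endloop
endfacet
facet normal 0.457 0.337 0.823
outer loop
vertex -4.026 -2.605 1.974
vertex -3.435 -4.016 2.223
vertex -3.045 -2.312 1.309
endloop
endfacet

endsolid


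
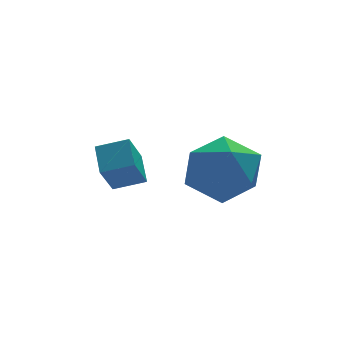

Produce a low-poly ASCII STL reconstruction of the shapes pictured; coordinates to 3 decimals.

solid 
facet normal -0.418 -0.420 0.805
outer loop
vertex -1.738 -2.059 -0.058
vertex -1.606 -1.192 0.463
vertex -2.583 -1.76 -0.341
endloop
endfacet
facet normal -0.130 -0.850 -0.511
outer loop
vertex -2.094 -1.268 -1.283
vertex -1.738 -2.059 -0.058
vertex -2.583 -1.76 -0.341
endloop
endfacet
facet normal -0.418 -0.421 0.805
outer loop
vertex -2.583 -1.76 -0.341
vertex -1.606 -1.192 0.463
vertex -2.451 -0.894 0.18
endloop
endfacet
facet normal -0.899 0.318 -0.301
outer loop
vertex -2.451 -0.894 0.18
vertex -2.094 -1.268 -1.283
vertex -2.583 -1.76 -0.341
endloop
endfacet
facet normal 0.899 -0.318 0.301
outer loop
vertex -1.738 -2.059 -0.058
vertex -1.117 -0.7 -0.479
vertex -1.606 -1.192 0.463
endloop
endfacet
facet normal -0.128 -0.850 -0.511
outer loop
vertex -1.249 -1.566 -1.0
vertex -1.738 -2.059 -0.058
vertex -2.094 -1.268 -1.283
endloop
endfacet
facet normal 0.899 -0.318 0.300
outer loop
vertex -1.249 -1.566 -1.0
vertex -1.117 -0.7 -0.479
vertex -1.738 -2.059 -0.058
endloop
endfacet
facet normal 0.129 0.850 0.511
outer loop
vertex -1.606 -1.192 0.463
vertex -1.117 -0.7 -0.479
vertex -2.451 -0.894 0.18
endloop
endfacet
facet normal -0.899 0.318 -0.301
outer loop
vertex -1.962 -0.401 -0.762
vertex -2.094 -1.268 -1.283
vertex -2.451 -0.894 0.18
endloop
endfacet
facet normal 0.129 0.849 0.512
outer loop
vertex -2.451 -0.894 0.18
vertex -1.117 -0.7 -0.479
vertex -1.962 -0.401 -0.762
endloop
endfacet
facet normal 0.418 0.420 -0.805
outer loop
vertex -1.962 -0.401 -0.762
vertex -1.249 -1.566 -1.0
vertex -2.094 -1.268 -1.283
endloop
endfacet
facet normal 0.418 0.421 -0.805
outer loop
vertex -1.117 -0.7 -0.479
vertex -1.249 -1.566 -1.0
vertex -1.962 -0.401 -0.762
endloop
endfacet
facet normal -0.244 0.042 0.969
outer loop
vertex 0.28 -3.164 1.178
vertex -0.754 -3.532 0.933
vertex 0.063 -4.268 1.171
endloop
endfacet
facet normal 0.453 -0.095 0.887
outer loop
vertex 0.28 -3.164 1.178
vertex 0.063 -4.268 1.171
vertex 1.02 -3.88 0.724
endloop
endfacet
facet normal 0.739 0.440 0.511
outer loop
vertex 0.28 -3.164 1.178
vertex 1.02 -3.88 0.724
vertex 0.794 -2.904 0.211
endloop
endfacet
facet normal 0.220 0.906 0.361
outer loop
vertex 0.28 -3.164 1.178
vertex 0.794 -2.904 0.211
vertex -0.303 -2.689 0.34
endloop
endfacet
facet normal -0.387 0.660 0.644
outer loop
vertex 0.28 -3.164 1.178
vertex -0.303 -2.689 0.34
vertex -0.754 -3.532 0.933
endloop
endfacet
facet normal 0.516 -0.693 0.504
outer loop
vertex 1.02 -3.88 0.724
vertex 0.063 -4.268 1.171
vertex 0.443 -4.691 0.2
endloop
endfacet
facet normal -0.610 -0.472 0.636
outer loop
vertex 0.063 -4.268 1.171
vertex -0.754 -3.532 0.933
vertex -0.654 -4.476 0.329
endloop
endfacet
facet normal -0.842 0.528 0.110
outer loop
vertex -0.754 -3.532 0.933
vertex -0.303 -2.689 0.34
vertex -0.88 -3.5 -0.184
endloop
endfacet
facet normal 0.141 0.927 -0.349
outer loop
vertex -0.303 -2.689 0.34
vertex 0.794 -2.904 0.211
vertex 0.077 -3.112 -0.631
endloop
endfacet
facet normal 0.980 0.171 -0.106
outer loop
vertex 0.794 -2.904 0.211
vertex 1.02 -3.88 0.724
vertex 0.894 -3.848 -0.393
endloop
endfacet
facet normal -0.220 -0.906 -0.361
outer loop
vertex -0.14 -4.216 -0.638
vertex 0.443 -4.691 0.2
vertex -0.654 -4.476 0.329
endloop
endfacet
facet normal -0.739 -0.440 -0.511
outer loop
vertex -0.14 -4.216 -0.638
vertex -0.654 -4.476 0.329
vertex -0.88 -3.5 -0.184
endloop
endfacet
facet normal -0.453 0.095 -0.887
outer loop
vertex -0.14 -4.216 -0.638
vertex -0.88 -3.5 -0.184
vertex 0.077 -3.112 -0.631
endloop
endfacet
facet normal 0.244 -0.042 -0.969
outer loop
vertex -0.14 -4.216 -0.638
vertex 0.077 -3.112 -0.631
vertex 0.894 -3.848 -0.393
endloop
endfacet
facet normal 0.387 -0.660 -0.644
outer loop
vertex -0.14 -4.216 -0.638
vertex 0.894 -3.848 -0.393
vertex 0.443 -4.691 0.2
endloop
endfacet
facet normal -0.141 -0.927 0.349
outer loop
vertex -0.654 -4.476 0.329
vertex 0.443 -4.691 0.2
vertex 0.063 -4.268 1.171
endloop
endfacet
facet normal -0.980 -0.171 0.106
outer loop
vertex -0.88 -3.5 -0.184
vertex -0.654 -4.476 0.329
vertex -0.754 -3.532 0.933
endloop
endfacet
facet normal -0.516 0.693 -0.504
outer loop
vertex 0.077 -3.112 -0.631
vertex -0.88 -3.5 -0.184
vertex -0.303 -2.689 0.34
endloop
endfacet
facet normal 0.610 0.472 -0.636
outer loop
vertex 0.894 -3.848 -0.393
vertex 0.077 -3.112 -0.631
vertex 0.794 -2.904 0.211
endloop
endfacet
facet normal 0.842 -0.528 -0.110
outer loop
vertex 0.443 -4.691 0.2
vertex 0.894 -3.848 -0.393
vertex 1.02 -3.88 0.724
endloop
endfacet

endsolid


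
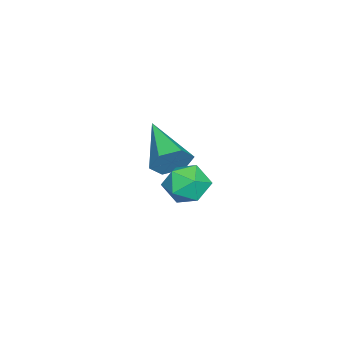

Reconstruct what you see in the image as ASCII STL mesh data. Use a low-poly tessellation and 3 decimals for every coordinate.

solid 
facet normal -0.013 0.738 0.674
outer loop
vertex 1.249 0.604 -3.017
vertex 1.11 0.036 -2.398
vertex 1.907 0.246 -2.612
endloop
endfacet
facet normal 0.413 0.902 0.126
outer loop
vertex 1.249 0.604 -3.017
vertex 1.907 0.246 -2.612
vertex 1.933 0.352 -3.457
endloop
endfacet
facet normal 0.023 0.882 -0.470
outer loop
vertex 1.249 0.604 -3.017
vertex 1.933 0.352 -3.457
vertex 1.152 0.208 -3.765
endloop
endfacet
facet normal -0.646 0.706 -0.290
outer loop
vertex 1.249 0.604 -3.017
vertex 1.152 0.208 -3.765
vertex 0.643 0.012 -3.11
endloop
endfacet
facet normal -0.667 0.617 0.417
outer loop
vertex 1.249 0.604 -3.017
vertex 0.643 0.012 -3.11
vertex 1.11 0.036 -2.398
endloop
endfacet
facet normal 0.915 0.396 0.078
outer loop
vertex 1.933 0.352 -3.457
vertex 1.907 0.246 -2.612
vertex 2.217 -0.372 -3.11
endloop
endfacet
facet normal 0.225 0.131 0.966
outer loop
vertex 1.907 0.246 -2.612
vertex 1.11 0.036 -2.398
vertex 1.708 -0.568 -2.455
endloop
endfacet
facet normal -0.833 -0.064 0.549
outer loop
vertex 1.11 0.036 -2.398
vertex 0.643 0.012 -3.11
vertex 0.927 -0.712 -2.763
endloop
endfacet
facet normal -0.799 0.080 -0.597
outer loop
vertex 0.643 0.012 -3.11
vertex 1.152 0.208 -3.765
vertex 0.953 -0.606 -3.608
endloop
endfacet
facet normal 0.283 0.364 -0.887
outer loop
vertex 1.152 0.208 -3.765
vertex 1.933 0.352 -3.457
vertex 1.75 -0.396 -3.822
endloop
endfacet
facet normal 0.646 -0.706 0.290
outer loop
vertex 1.611 -0.964 -3.203
vertex 2.217 -0.372 -3.11
vertex 1.708 -0.568 -2.455
endloop
endfacet
facet normal -0.023 -0.882 0.470
outer loop
vertex 1.611 -0.964 -3.203
vertex 1.708 -0.568 -2.455
vertex 0.927 -0.712 -2.763
endloop
endfacet
facet normal -0.413 -0.902 -0.126
outer loop
vertex 1.611 -0.964 -3.203
vertex 0.927 -0.712 -2.763
vertex 0.953 -0.606 -3.608
endloop
endfacet
facet normal 0.013 -0.738 -0.674
outer loop
vertex 1.611 -0.964 -3.203
vertex 0.953 -0.606 -3.608
vertex 1.75 -0.396 -3.822
endloop
endfacet
facet normal 0.667 -0.617 -0.417
outer loop
vertex 1.611 -0.964 -3.203
vertex 1.75 -0.396 -3.822
vertex 2.217 -0.372 -3.11
endloop
endfacet
facet normal 0.799 -0.080 0.597
outer loop
vertex 1.708 -0.568 -2.455
vertex 2.217 -0.372 -3.11
vertex 1.907 0.246 -2.612
endloop
endfacet
facet normal -0.283 -0.364 0.887
outer loop
vertex 0.927 -0.712 -2.763
vertex 1.708 -0.568 -2.455
vertex 1.11 0.036 -2.398
endloop
endfacet
facet normal -0.915 -0.396 -0.078
outer loop
vertex 0.953 -0.606 -3.608
vertex 0.927 -0.712 -2.763
vertex 0.643 0.012 -3.11
endloop
endfacet
facet normal -0.225 -0.131 -0.966
outer loop
vertex 1.75 -0.396 -3.822
vertex 0.953 -0.606 -3.608
vertex 1.152 0.208 -3.765
endloop
endfacet
facet normal 0.833 0.064 -0.549
outer loop
vertex 2.217 -0.372 -3.11
vertex 1.75 -0.396 -3.822
vertex 1.933 0.352 -3.457
endloop
endfacet
facet normal 0.724 0.581 -0.372
outer loop
vertex -1.151 -2.01 -3.705
vertex -1.652 -1.735 -4.25
vertex -1.587 -1.37 -3.553
endloop
endfacet
facet normal 0.175 -0.113 0.978
outer loop
vertex -1.151 -2.01 -3.705
vertex -1.587 -1.37 -3.553
vertex -3.208 -2.985 -3.45
endloop
endfacet
facet normal 0.724 0.581 -0.372
outer loop
vertex -1.587 -1.37 -3.553
vertex -1.652 -1.735 -4.25
vertex -2.089 -1.094 -4.098
endloop
endfacet
facet normal -0.477 0.524 0.705
outer loop
vertex -1.587 -1.37 -3.553
vertex -2.089 -1.094 -4.098
vertex -3.208 -2.985 -3.45
endloop
endfacet
facet normal 0.723 0.581 -0.373
outer loop
vertex -2.089 -1.094 -4.098
vertex -1.652 -1.735 -4.25
vertex -2.154 -1.46 -4.795
endloop
endfacet
facet normal -0.873 0.461 -0.161
outer loop
vertex -2.089 -1.094 -4.098
vertex -2.154 -1.46 -4.795
vertex -3.208 -2.985 -3.45
endloop
endfacet
facet normal 0.723 0.582 -0.372
outer loop
vertex -2.154 -1.46 -4.795
vertex -1.652 -1.735 -4.25
vertex -1.717 -2.1 -4.947
endloop
endfacet
facet normal -0.613 -0.240 -0.753
outer loop
vertex -2.154 -1.46 -4.795
vertex -1.717 -2.1 -4.947
vertex -3.208 -2.985 -3.45
endloop
endfacet
facet normal 0.724 0.581 -0.372
outer loop
vertex -1.717 -2.1 -4.947
vertex -1.652 -1.735 -4.25
vertex -1.216 -2.376 -4.403
endloop
endfacet
facet normal 0.038 -0.876 -0.480
outer loop
vertex -1.717 -2.1 -4.947
vertex -1.216 -2.376 -4.403
vertex -3.208 -2.985 -3.45
endloop
endfacet
facet normal 0.724 0.581 -0.372
outer loop
vertex -1.216 -2.376 -4.403
vertex -1.652 -1.735 -4.25
vertex -1.151 -2.01 -3.705
endloop
endfacet
facet normal 0.434 -0.814 0.386
outer loop
vertex -1.216 -2.376 -4.403
vertex -1.151 -2.01 -3.705
vertex -3.208 -2.985 -3.45
endloop
endfacet

endsolid


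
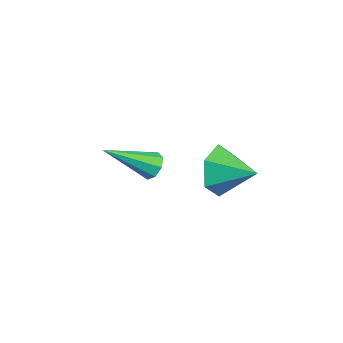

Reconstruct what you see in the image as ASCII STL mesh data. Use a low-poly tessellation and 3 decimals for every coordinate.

solid 
facet normal 0.136 0.807 -0.575
outer loop
vertex -1.872 -0.704 -1.152
vertex -2.372 -0.574 -1.088
vertex -1.929 -0.469 -0.836
endloop
endfacet
facet normal 0.918 -0.222 0.330
outer loop
vertex -1.872 -0.704 -1.152
vertex -1.929 -0.469 -0.836
vertex -2.628 -2.106 0.008
endloop
endfacet
facet normal 0.137 0.806 -0.577
outer loop
vertex -1.929 -0.469 -0.836
vertex -2.372 -0.574 -1.088
vertex -2.245 -0.295 -0.668
endloop
endfacet
facet normal 0.541 0.191 0.819
outer loop
vertex -1.929 -0.469 -0.836
vertex -2.245 -0.295 -0.668
vertex -2.628 -2.106 0.008
endloop
endfacet
facet normal 0.134 0.806 -0.576
outer loop
vertex -2.245 -0.295 -0.668
vertex -2.372 -0.574 -1.088
vertex -2.635 -0.285 -0.745
endloop
endfacet
facet normal -0.170 0.376 0.911
outer loop
vertex -2.245 -0.295 -0.668
vertex -2.635 -0.285 -0.745
vertex -2.628 -2.106 0.008
endloop
endfacet
facet normal 0.133 0.806 -0.577
outer loop
vertex -2.635 -0.285 -0.745
vertex -2.372 -0.574 -1.088
vertex -2.871 -0.445 -1.023
endloop
endfacet
facet normal -0.803 0.225 0.552
outer loop
vertex -2.635 -0.285 -0.745
vertex -2.871 -0.445 -1.023
vertex -2.628 -2.106 0.008
endloop
endfacet
facet normal 0.134 0.807 -0.576
outer loop
vertex -2.871 -0.445 -1.023
vertex -2.372 -0.574 -1.088
vertex -2.814 -0.68 -1.339
endloop
endfacet
facet normal -0.984 -0.174 -0.048
outer loop
vertex -2.871 -0.445 -1.023
vertex -2.814 -0.68 -1.339
vertex -2.628 -2.106 0.008
endloop
endfacet
facet normal 0.135 0.805 -0.577
outer loop
vertex -2.814 -0.68 -1.339
vertex -2.372 -0.574 -1.088
vertex -2.498 -0.854 -1.508
endloop
endfacet
facet normal -0.609 -0.585 -0.536
outer loop
vertex -2.814 -0.68 -1.339
vertex -2.498 -0.854 -1.508
vertex -2.628 -2.106 0.008
endloop
endfacet
facet normal 0.134 0.806 -0.577
outer loop
vertex -2.498 -0.854 -1.508
vertex -2.372 -0.574 -1.088
vertex -2.108 -0.863 -1.43
endloop
endfacet
facet normal 0.108 -0.771 -0.628
outer loop
vertex -2.498 -0.854 -1.508
vertex -2.108 -0.863 -1.43
vertex -2.628 -2.106 0.008
endloop
endfacet
facet normal 0.136 0.806 -0.576
outer loop
vertex -2.108 -0.863 -1.43
vertex -2.372 -0.574 -1.088
vertex -1.872 -0.704 -1.152
endloop
endfacet
facet normal 0.736 -0.620 -0.270
outer loop
vertex -2.108 -0.863 -1.43
vertex -1.872 -0.704 -1.152
vertex -2.628 -2.106 0.008
endloop
endfacet
facet normal -0.742 -0.602 -0.294
outer loop
vertex -3.276 2.08 -4.341
vertex -3.784 2.286 -3.481
vertex -3.926 2.865 -4.309
endloop
endfacet
facet normal 0.565 0.494 -0.661
outer loop
vertex -3.276 2.08 -4.341
vertex -3.926 2.865 -4.309
vertex -2.716 3.154 -3.059
endloop
endfacet
facet normal -0.741 -0.603 -0.294
outer loop
vertex -3.926 2.865 -4.309
vertex -3.784 2.286 -3.481
vertex -4.435 3.071 -3.449
endloop
endfacet
facet normal 0.005 0.973 -0.230
outer loop
vertex -3.926 2.865 -4.309
vertex -4.435 3.071 -3.449
vertex -2.716 3.154 -3.059
endloop
endfacet
facet normal -0.742 -0.603 -0.293
outer loop
vertex -4.435 3.071 -3.449
vertex -3.784 2.286 -3.481
vertex -4.292 2.493 -2.622
endloop
endfacet
facet normal -0.171 0.793 0.584
outer loop
vertex -4.435 3.071 -3.449
vertex -4.292 2.493 -2.622
vertex -2.716 3.154 -3.059
endloop
endfacet
facet normal -0.742 -0.602 -0.294
outer loop
vertex -4.292 2.493 -2.622
vertex -3.784 2.286 -3.481
vertex -3.642 1.707 -2.654
endloop
endfacet
facet normal 0.212 0.136 0.968
outer loop
vertex -4.292 2.493 -2.622
vertex -3.642 1.707 -2.654
vertex -2.716 3.154 -3.059
endloop
endfacet
facet normal -0.742 -0.602 -0.294
outer loop
vertex -3.642 1.707 -2.654
vertex -3.784 2.286 -3.481
vertex -3.134 1.501 -3.514
endloop
endfacet
facet normal 0.771 -0.343 0.537
outer loop
vertex -3.642 1.707 -2.654
vertex -3.134 1.501 -3.514
vertex -2.716 3.154 -3.059
endloop
endfacet
facet normal -0.742 -0.602 -0.294
outer loop
vertex -3.134 1.501 -3.514
vertex -3.784 2.286 -3.481
vertex -3.276 2.08 -4.341
endloop
endfacet
facet normal 0.947 -0.163 -0.277
outer loop
vertex -3.134 1.501 -3.514
vertex -3.276 2.08 -4.341
vertex -2.716 3.154 -3.059
endloop
endfacet

endsolid


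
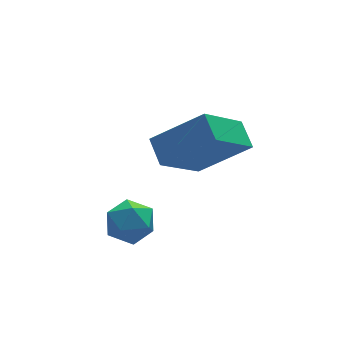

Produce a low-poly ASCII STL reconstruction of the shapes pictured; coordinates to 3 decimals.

solid 
facet normal -0.886 0.458 -0.074
outer loop
vertex -0.165 2.82 2.474
vertex -0.463 2.226 2.369
vertex -0.394 2.461 2.996
endloop
endfacet
facet normal -0.450 0.816 0.364
outer loop
vertex -0.165 2.82 2.474
vertex -0.394 2.461 2.996
vertex 0.202 2.772 3.036
endloop
endfacet
facet normal 0.135 0.991 -0.004
outer loop
vertex -0.165 2.82 2.474
vertex 0.202 2.772 3.036
vertex 0.5 2.729 2.434
endloop
endfacet
facet normal 0.061 0.742 -0.668
outer loop
vertex -0.165 2.82 2.474
vertex 0.5 2.729 2.434
vertex 0.089 2.392 2.022
endloop
endfacet
facet normal -0.571 0.412 -0.711
outer loop
vertex -0.165 2.82 2.474
vertex 0.089 2.392 2.022
vertex -0.463 2.226 2.369
endloop
endfacet
facet normal -0.255 0.375 0.891
outer loop
vertex 0.202 2.772 3.036
vertex -0.394 2.461 2.996
vertex 0.131 2.148 3.278
endloop
endfacet
facet normal -0.962 -0.205 0.183
outer loop
vertex -0.394 2.461 2.996
vertex -0.463 2.226 2.369
vertex -0.28 1.811 2.866
endloop
endfacet
facet normal -0.450 -0.278 -0.849
outer loop
vertex -0.463 2.226 2.369
vertex 0.089 2.392 2.022
vertex 0.018 1.768 2.264
endloop
endfacet
facet normal 0.571 0.256 -0.780
outer loop
vertex 0.089 2.392 2.022
vertex 0.5 2.729 2.434
vertex 0.614 2.079 2.304
endloop
endfacet
facet normal 0.692 0.659 0.295
outer loop
vertex 0.5 2.729 2.434
vertex 0.202 2.772 3.036
vertex 0.683 2.314 2.931
endloop
endfacet
facet normal -0.061 -0.742 0.668
outer loop
vertex 0.385 1.72 2.826
vertex 0.131 2.148 3.278
vertex -0.28 1.811 2.866
endloop
endfacet
facet normal -0.135 -0.991 0.004
outer loop
vertex 0.385 1.72 2.826
vertex -0.28 1.811 2.866
vertex 0.018 1.768 2.264
endloop
endfacet
facet normal 0.450 -0.816 -0.364
outer loop
vertex 0.385 1.72 2.826
vertex 0.018 1.768 2.264
vertex 0.614 2.079 2.304
endloop
endfacet
facet normal 0.886 -0.458 0.074
outer loop
vertex 0.385 1.72 2.826
vertex 0.614 2.079 2.304
vertex 0.683 2.314 2.931
endloop
endfacet
facet normal 0.571 -0.412 0.711
outer loop
vertex 0.385 1.72 2.826
vertex 0.683 2.314 2.931
vertex 0.131 2.148 3.278
endloop
endfacet
facet normal -0.571 -0.256 0.780
outer loop
vertex -0.28 1.811 2.866
vertex 0.131 2.148 3.278
vertex -0.394 2.461 2.996
endloop
endfacet
facet normal -0.692 -0.659 -0.295
outer loop
vertex 0.018 1.768 2.264
vertex -0.28 1.811 2.866
vertex -0.463 2.226 2.369
endloop
endfacet
facet normal 0.255 -0.375 -0.891
outer loop
vertex 0.614 2.079 2.304
vertex 0.018 1.768 2.264
vertex 0.089 2.392 2.022
endloop
endfacet
facet normal 0.962 0.205 -0.183
outer loop
vertex 0.683 2.314 2.931
vertex 0.614 2.079 2.304
vertex 0.5 2.729 2.434
endloop
endfacet
facet normal 0.450 0.278 0.849
outer loop
vertex 0.131 2.148 3.278
vertex 0.683 2.314 2.931
vertex 0.202 2.772 3.036
endloop
endfacet
facet normal -0.729 0.311 -0.610
outer loop
vertex 1.121 3.006 3.859
vertex 1.112 3.741 4.244
vertex 2.326 3.613 2.729
endloop
endfacet
facet normal 0.010 -0.886 -0.464
outer loop
vertex 3.528 3.099 3.736
vertex 1.121 3.006 3.859
vertex 2.326 3.613 2.729
endloop
endfacet
facet normal -0.729 0.311 -0.610
outer loop
vertex 2.326 3.613 2.729
vertex 1.112 3.741 4.244
vertex 2.317 4.348 3.115
endloop
endfacet
facet normal 0.685 0.345 -0.641
outer loop
vertex 2.317 4.348 3.115
vertex 3.528 3.099 3.736
vertex 2.326 3.613 2.729
endloop
endfacet
facet normal -0.685 -0.345 0.642
outer loop
vertex 1.121 3.006 3.859
vertex 2.314 3.227 5.251
vertex 1.112 3.741 4.244
endloop
endfacet
facet normal 0.010 -0.885 -0.465
outer loop
vertex 2.323 2.492 4.865
vertex 1.121 3.006 3.859
vertex 3.528 3.099 3.736
endloop
endfacet
facet normal -0.685 -0.345 0.642
outer loop
vertex 2.323 2.492 4.865
vertex 2.314 3.227 5.251
vertex 1.121 3.006 3.859
endloop
endfacet
facet normal -0.011 0.885 0.465
outer loop
vertex 1.112 3.741 4.244
vertex 2.314 3.227 5.251
vertex 2.317 4.348 3.115
endloop
endfacet
facet normal 0.685 0.345 -0.642
outer loop
vertex 3.519 3.834 4.121
vertex 3.528 3.099 3.736
vertex 2.317 4.348 3.115
endloop
endfacet
facet normal -0.010 0.885 0.465
outer loop
vertex 2.317 4.348 3.115
vertex 2.314 3.227 5.251
vertex 3.519 3.834 4.121
endloop
endfacet
facet normal 0.729 -0.311 0.610
outer loop
vertex 3.519 3.834 4.121
vertex 2.323 2.492 4.865
vertex 3.528 3.099 3.736
endloop
endfacet
facet normal 0.729 -0.311 0.610
outer loop
vertex 2.314 3.227 5.251
vertex 2.323 2.492 4.865
vertex 3.519 3.834 4.121
endloop
endfacet

endsolid


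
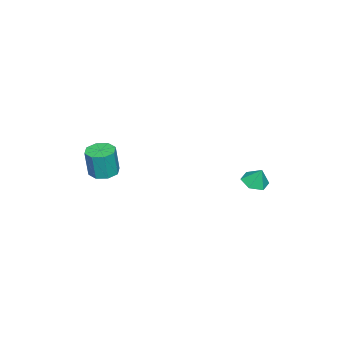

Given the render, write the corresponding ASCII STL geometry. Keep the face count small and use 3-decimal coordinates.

solid 
facet normal -0.100 -0.387 -0.917
outer loop
vertex -0.654 4.133 0.409
vertex -1.037 3.491 0.722
vertex -1.46 4.143 0.493
endloop
endfacet
facet normal 0.028 0.988 0.155
outer loop
vertex -0.654 4.133 0.409
vertex -1.46 4.143 0.493
vertex -0.923 3.929 1.758
endloop
endfacet
facet normal -0.100 -0.387 -0.917
outer loop
vertex -1.46 4.143 0.493
vertex -1.037 3.491 0.722
vertex -1.843 3.501 0.806
endloop
endfacet
facet normal -0.691 0.605 0.396
outer loop
vertex -1.46 4.143 0.493
vertex -1.843 3.501 0.806
vertex -0.923 3.929 1.758
endloop
endfacet
facet normal -0.100 -0.388 -0.916
outer loop
vertex -1.843 3.501 0.806
vertex -1.037 3.491 0.722
vertex -1.42 2.85 1.035
endloop
endfacet
facet normal -0.666 -0.178 0.724
outer loop
vertex -1.843 3.501 0.806
vertex -1.42 2.85 1.035
vertex -0.923 3.929 1.758
endloop
endfacet
facet normal -0.101 -0.387 -0.916
outer loop
vertex -1.42 2.85 1.035
vertex -1.037 3.491 0.722
vertex -0.614 2.839 0.951
endloop
endfacet
facet normal 0.077 -0.579 0.812
outer loop
vertex -1.42 2.85 1.035
vertex -0.614 2.839 0.951
vertex -0.923 3.929 1.758
endloop
endfacet
facet normal -0.100 -0.387 -0.917
outer loop
vertex -0.614 2.839 0.951
vertex -1.037 3.491 0.722
vertex -0.231 3.481 0.638
endloop
endfacet
facet normal 0.797 -0.197 0.571
outer loop
vertex -0.614 2.839 0.951
vertex -0.231 3.481 0.638
vertex -0.923 3.929 1.758
endloop
endfacet
facet normal -0.100 -0.387 -0.917
outer loop
vertex -0.231 3.481 0.638
vertex -1.037 3.491 0.722
vertex -0.654 4.133 0.409
endloop
endfacet
facet normal 0.773 0.587 0.243
outer loop
vertex -0.231 3.481 0.638
vertex -0.654 4.133 0.409
vertex -0.923 3.929 1.758
endloop
endfacet
facet normal -0.114 0.060 -0.992
outer loop
vertex 2.845 -4.423 1.44
vertex 2.301 -3.778 1.542
vertex 3.142 -3.845 1.441
endloop
endfacet
facet normal 0.882 -0.453 -0.129
outer loop
vertex 2.845 -4.423 1.44
vertex 3.142 -3.845 1.441
vertex 3.043 -4.527 3.156
endloop
endfacet
facet normal 0.882 -0.452 -0.129
outer loop
vertex 3.043 -4.527 3.156
vertex 3.142 -3.845 1.441
vertex 3.34 -3.948 3.157
endloop
endfacet
facet normal 0.114 -0.060 0.992
outer loop
vertex 3.043 -4.527 3.156
vertex 3.34 -3.948 3.157
vertex 2.499 -3.882 3.258
endloop
endfacet
facet normal -0.114 0.060 -0.992
outer loop
vertex 3.142 -3.845 1.441
vertex 2.301 -3.778 1.542
vertex 2.947 -3.227 1.501
endloop
endfacet
facet normal 0.947 0.308 -0.091
outer loop
vertex 3.142 -3.845 1.441
vertex 2.947 -3.227 1.501
vertex 3.34 -3.948 3.157
endloop
endfacet
facet normal 0.947 0.308 -0.091
outer loop
vertex 3.34 -3.948 3.157
vertex 2.947 -3.227 1.501
vertex 3.145 -3.33 3.216
endloop
endfacet
facet normal 0.115 -0.059 0.992
outer loop
vertex 3.34 -3.948 3.157
vertex 3.145 -3.33 3.216
vertex 2.499 -3.882 3.258
endloop
endfacet
facet normal -0.114 0.060 -0.992
outer loop
vertex 2.947 -3.227 1.501
vertex 2.301 -3.778 1.542
vertex 2.373 -2.932 1.585
endloop
endfacet
facet normal 0.457 0.889 0.001
outer loop
vertex 2.947 -3.227 1.501
vertex 2.373 -2.932 1.585
vertex 3.145 -3.33 3.216
endloop
endfacet
facet normal 0.456 0.890 0.001
outer loop
vertex 3.145 -3.33 3.216
vertex 2.373 -2.932 1.585
vertex 2.571 -3.036 3.3
endloop
endfacet
facet normal 0.115 -0.059 0.992
outer loop
vertex 3.145 -3.33 3.216
vertex 2.571 -3.036 3.3
vertex 2.499 -3.882 3.258
endloop
endfacet
facet normal -0.115 0.060 -0.992
outer loop
vertex 2.373 -2.932 1.585
vertex 2.301 -3.778 1.542
vertex 1.757 -3.133 1.644
endloop
endfacet
facet normal -0.301 0.949 0.092
outer loop
vertex 2.373 -2.932 1.585
vertex 1.757 -3.133 1.644
vertex 2.571 -3.036 3.3
endloop
endfacet
facet normal -0.301 0.949 0.092
outer loop
vertex 2.571 -3.036 3.3
vertex 1.757 -3.133 1.644
vertex 1.955 -3.237 3.36
endloop
endfacet
facet normal 0.116 -0.059 0.992
outer loop
vertex 2.571 -3.036 3.3
vertex 1.955 -3.237 3.36
vertex 2.499 -3.882 3.258
endloop
endfacet
facet normal -0.114 0.060 -0.992
outer loop
vertex 1.757 -3.133 1.644
vertex 2.301 -3.778 1.542
vertex 1.46 -3.712 1.643
endloop
endfacet
facet normal -0.882 0.452 0.129
outer loop
vertex 1.757 -3.133 1.644
vertex 1.46 -3.712 1.643
vertex 1.955 -3.237 3.36
endloop
endfacet
facet normal -0.882 0.453 0.129
outer loop
vertex 1.955 -3.237 3.36
vertex 1.46 -3.712 1.643
vertex 1.658 -3.815 3.359
endloop
endfacet
facet normal 0.114 -0.060 0.992
outer loop
vertex 1.955 -3.237 3.36
vertex 1.658 -3.815 3.359
vertex 2.499 -3.882 3.258
endloop
endfacet
facet normal -0.115 0.059 -0.992
outer loop
vertex 1.46 -3.712 1.643
vertex 2.301 -3.778 1.542
vertex 1.655 -4.33 1.584
endloop
endfacet
facet normal -0.947 -0.308 0.091
outer loop
vertex 1.46 -3.712 1.643
vertex 1.655 -4.33 1.584
vertex 1.658 -3.815 3.359
endloop
endfacet
facet normal -0.947 -0.308 0.091
outer loop
vertex 1.658 -3.815 3.359
vertex 1.655 -4.33 1.584
vertex 1.853 -4.433 3.299
endloop
endfacet
facet normal 0.114 -0.060 0.992
outer loop
vertex 1.658 -3.815 3.359
vertex 1.853 -4.433 3.299
vertex 2.499 -3.882 3.258
endloop
endfacet
facet normal -0.115 0.059 -0.992
outer loop
vertex 1.655 -4.33 1.584
vertex 2.301 -3.778 1.542
vertex 2.229 -4.624 1.5
endloop
endfacet
facet normal -0.456 -0.890 -0.001
outer loop
vertex 1.655 -4.33 1.584
vertex 2.229 -4.624 1.5
vertex 1.853 -4.433 3.299
endloop
endfacet
facet normal -0.457 -0.889 -0.001
outer loop
vertex 1.853 -4.433 3.299
vertex 2.229 -4.624 1.5
vertex 2.427 -4.728 3.215
endloop
endfacet
facet normal 0.114 -0.060 0.992
outer loop
vertex 1.853 -4.433 3.299
vertex 2.427 -4.728 3.215
vertex 2.499 -3.882 3.258
endloop
endfacet
facet normal -0.116 0.059 -0.992
outer loop
vertex 2.229 -4.624 1.5
vertex 2.301 -3.778 1.542
vertex 2.845 -4.423 1.44
endloop
endfacet
facet normal 0.301 -0.949 -0.092
outer loop
vertex 2.229 -4.624 1.5
vertex 2.845 -4.423 1.44
vertex 2.427 -4.728 3.215
endloop
endfacet
facet normal 0.301 -0.949 -0.092
outer loop
vertex 2.427 -4.728 3.215
vertex 2.845 -4.423 1.44
vertex 3.043 -4.527 3.156
endloop
endfacet
facet normal 0.115 -0.060 0.992
outer loop
vertex 2.427 -4.728 3.215
vertex 3.043 -4.527 3.156
vertex 2.499 -3.882 3.258
endloop
endfacet

endsolid


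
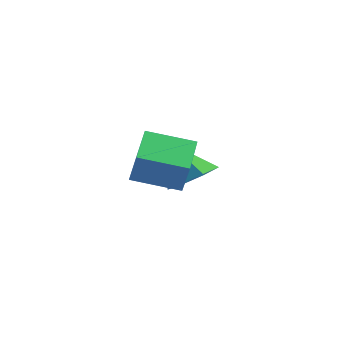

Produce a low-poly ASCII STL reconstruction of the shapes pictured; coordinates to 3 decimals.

solid 
facet normal 0.558 -0.344 -0.755
outer loop
vertex -2.582 -0.045 -3.047
vertex -3.087 0.604 -3.715
vertex -2.21 0.933 -3.217
endloop
endfacet
facet normal 0.424 -0.004 0.906
outer loop
vertex -2.582 -0.045 -3.047
vertex -2.21 0.933 -3.217
vertex -4.113 1.236 -2.325
endloop
endfacet
facet normal 0.558 -0.344 -0.755
outer loop
vertex -2.21 0.933 -3.217
vertex -3.087 0.604 -3.715
vertex -2.715 1.582 -3.885
endloop
endfacet
facet normal 0.359 0.790 0.497
outer loop
vertex -2.21 0.933 -3.217
vertex -2.715 1.582 -3.885
vertex -4.113 1.236 -2.325
endloop
endfacet
facet normal 0.558 -0.343 -0.756
outer loop
vertex -2.715 1.582 -3.885
vertex -3.087 0.604 -3.715
vertex -3.592 1.254 -4.383
endloop
endfacet
facet normal -0.314 0.947 -0.071
outer loop
vertex -2.715 1.582 -3.885
vertex -3.592 1.254 -4.383
vertex -4.113 1.236 -2.325
endloop
endfacet
facet normal 0.558 -0.343 -0.756
outer loop
vertex -3.592 1.254 -4.383
vertex -3.087 0.604 -3.715
vertex -3.963 0.276 -4.213
endloop
endfacet
facet normal -0.922 0.310 -0.231
outer loop
vertex -3.592 1.254 -4.383
vertex -3.963 0.276 -4.213
vertex -4.113 1.236 -2.325
endloop
endfacet
facet normal 0.558 -0.343 -0.756
outer loop
vertex -3.963 0.276 -4.213
vertex -3.087 0.604 -3.715
vertex -3.458 -0.374 -3.545
endloop
endfacet
facet normal -0.857 -0.483 0.178
outer loop
vertex -3.963 0.276 -4.213
vertex -3.458 -0.374 -3.545
vertex -4.113 1.236 -2.325
endloop
endfacet
facet normal 0.558 -0.343 -0.755
outer loop
vertex -3.458 -0.374 -3.545
vertex -3.087 0.604 -3.715
vertex -2.582 -0.045 -3.047
endloop
endfacet
facet normal -0.184 -0.640 0.746
outer loop
vertex -3.458 -0.374 -3.545
vertex -2.582 -0.045 -3.047
vertex -4.113 1.236 -2.325
endloop
endfacet
facet normal -0.972 -0.071 0.223
outer loop
vertex -4.109 -4.261 0.333
vertex -4.172 -2.572 0.597
vertex -4.407 -4.078 -0.909
endloop
endfacet
facet normal 0.037 -0.987 -0.154
outer loop
vertex -2.628 -3.948 -1.317
vertex -4.109 -4.261 0.333
vertex -4.407 -4.078 -0.909
endloop
endfacet
facet normal -0.972 -0.071 0.223
outer loop
vertex -4.407 -4.078 -0.909
vertex -4.172 -2.572 0.597
vertex -4.47 -2.389 -0.645
endloop
endfacet
facet normal -0.231 0.142 -0.963
outer loop
vertex -4.47 -2.389 -0.645
vertex -2.628 -3.948 -1.317
vertex -4.407 -4.078 -0.909
endloop
endfacet
facet normal 0.231 -0.142 0.963
outer loop
vertex -4.109 -4.261 0.333
vertex -2.393 -2.442 0.189
vertex -4.172 -2.572 0.597
endloop
endfacet
facet normal 0.037 -0.987 -0.154
outer loop
vertex -2.33 -4.131 -0.075
vertex -4.109 -4.261 0.333
vertex -2.628 -3.948 -1.317
endloop
endfacet
facet normal 0.231 -0.142 0.963
outer loop
vertex -2.33 -4.131 -0.075
vertex -2.393 -2.442 0.189
vertex -4.109 -4.261 0.333
endloop
endfacet
facet normal -0.037 0.987 0.154
outer loop
vertex -4.172 -2.572 0.597
vertex -2.393 -2.442 0.189
vertex -4.47 -2.389 -0.645
endloop
endfacet
facet normal -0.231 0.142 -0.963
outer loop
vertex -2.691 -2.259 -1.053
vertex -2.628 -3.948 -1.317
vertex -4.47 -2.389 -0.645
endloop
endfacet
facet normal -0.037 0.987 0.154
outer loop
vertex -4.47 -2.389 -0.645
vertex -2.393 -2.442 0.189
vertex -2.691 -2.259 -1.053
endloop
endfacet
facet normal 0.972 0.071 -0.223
outer loop
vertex -2.691 -2.259 -1.053
vertex -2.33 -4.131 -0.075
vertex -2.628 -3.948 -1.317
endloop
endfacet
facet normal 0.972 0.071 -0.223
outer loop
vertex -2.393 -2.442 0.189
vertex -2.33 -4.131 -0.075
vertex -2.691 -2.259 -1.053
endloop
endfacet

endsolid


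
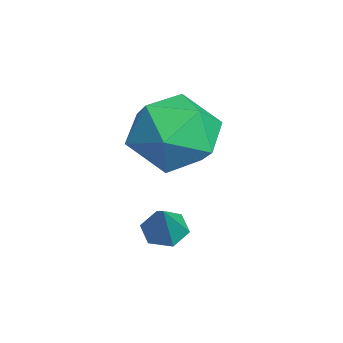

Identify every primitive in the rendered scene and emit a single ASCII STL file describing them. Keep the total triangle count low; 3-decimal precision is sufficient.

solid 
facet normal -0.717 0.645 0.264
outer loop
vertex 1.108 -2.488 1.587
vertex 0.313 -3.204 1.176
vertex 0.644 -3.283 2.27
endloop
endfacet
facet normal -0.158 0.695 0.702
outer loop
vertex 1.108 -2.488 1.587
vertex 0.644 -3.283 2.27
vertex 1.77 -3.074 2.316
endloop
endfacet
facet normal 0.417 0.855 0.309
outer loop
vertex 1.108 -2.488 1.587
vertex 1.77 -3.074 2.316
vertex 2.135 -2.867 1.25
endloop
endfacet
facet normal 0.211 0.904 -0.372
outer loop
vertex 1.108 -2.488 1.587
vertex 2.135 -2.867 1.25
vertex 1.235 -2.947 0.545
endloop
endfacet
facet normal -0.490 0.774 -0.401
outer loop
vertex 1.108 -2.488 1.587
vertex 1.235 -2.947 0.545
vertex 0.313 -3.204 1.176
endloop
endfacet
facet normal -0.051 0.054 0.997
outer loop
vertex 1.77 -3.074 2.316
vertex 0.644 -3.283 2.27
vertex 1.385 -4.153 2.355
endloop
endfacet
facet normal -0.957 -0.028 0.288
outer loop
vertex 0.644 -3.283 2.27
vertex 0.313 -3.204 1.176
vertex 0.485 -4.233 1.65
endloop
endfacet
facet normal -0.589 0.182 -0.787
outer loop
vertex 0.313 -3.204 1.176
vertex 1.235 -2.947 0.545
vertex 0.85 -4.026 0.584
endloop
endfacet
facet normal 0.545 0.392 -0.741
outer loop
vertex 1.235 -2.947 0.545
vertex 2.135 -2.867 1.25
vertex 1.976 -3.817 0.63
endloop
endfacet
facet normal 0.878 0.313 0.362
outer loop
vertex 2.135 -2.867 1.25
vertex 1.77 -3.074 2.316
vertex 2.307 -3.896 1.724
endloop
endfacet
facet normal -0.211 -0.904 0.372
outer loop
vertex 1.512 -4.612 1.313
vertex 1.385 -4.153 2.355
vertex 0.485 -4.233 1.65
endloop
endfacet
facet normal -0.417 -0.855 -0.309
outer loop
vertex 1.512 -4.612 1.313
vertex 0.485 -4.233 1.65
vertex 0.85 -4.026 0.584
endloop
endfacet
facet normal 0.158 -0.695 -0.702
outer loop
vertex 1.512 -4.612 1.313
vertex 0.85 -4.026 0.584
vertex 1.976 -3.817 0.63
endloop
endfacet
facet normal 0.717 -0.645 -0.264
outer loop
vertex 1.512 -4.612 1.313
vertex 1.976 -3.817 0.63
vertex 2.307 -3.896 1.724
endloop
endfacet
facet normal 0.490 -0.774 0.401
outer loop
vertex 1.512 -4.612 1.313
vertex 2.307 -3.896 1.724
vertex 1.385 -4.153 2.355
endloop
endfacet
facet normal -0.545 -0.392 0.741
outer loop
vertex 0.485 -4.233 1.65
vertex 1.385 -4.153 2.355
vertex 0.644 -3.283 2.27
endloop
endfacet
facet normal -0.878 -0.313 -0.362
outer loop
vertex 0.85 -4.026 0.584
vertex 0.485 -4.233 1.65
vertex 0.313 -3.204 1.176
endloop
endfacet
facet normal 0.051 -0.054 -0.997
outer loop
vertex 1.976 -3.817 0.63
vertex 0.85 -4.026 0.584
vertex 1.235 -2.947 0.545
endloop
endfacet
facet normal 0.957 0.028 -0.288
outer loop
vertex 2.307 -3.896 1.724
vertex 1.976 -3.817 0.63
vertex 2.135 -2.867 1.25
endloop
endfacet
facet normal 0.589 -0.182 0.787
outer loop
vertex 1.385 -4.153 2.355
vertex 2.307 -3.896 1.724
vertex 1.77 -3.074 2.316
endloop
endfacet
facet normal -0.566 0.109 -0.817
outer loop
vertex 2.542 -4.265 -1.123
vertex 2.272 -3.877 -0.884
vertex 2.704 -3.762 -1.168
endloop
endfacet
facet normal 0.920 -0.317 -0.229
outer loop
vertex 2.542 -4.265 -1.123
vertex 2.704 -3.762 -1.168
vertex 2.928 -4.003 0.064
endloop
endfacet
facet normal -0.566 0.108 -0.817
outer loop
vertex 2.704 -3.762 -1.168
vertex 2.272 -3.877 -0.884
vertex 2.433 -3.374 -0.929
endloop
endfacet
facet normal 0.810 0.586 -0.033
outer loop
vertex 2.704 -3.762 -1.168
vertex 2.433 -3.374 -0.929
vertex 2.928 -4.003 0.064
endloop
endfacet
facet normal -0.566 0.108 -0.817
outer loop
vertex 2.433 -3.374 -0.929
vertex 2.272 -3.877 -0.884
vertex 2.001 -3.489 -0.645
endloop
endfacet
facet normal 0.098 0.862 0.497
outer loop
vertex 2.433 -3.374 -0.929
vertex 2.001 -3.489 -0.645
vertex 2.928 -4.003 0.064
endloop
endfacet
facet normal -0.565 0.109 -0.818
outer loop
vertex 2.001 -3.489 -0.645
vertex 2.272 -3.877 -0.884
vertex 1.839 -3.992 -0.6
endloop
endfacet
facet normal -0.504 0.237 0.831
outer loop
vertex 2.001 -3.489 -0.645
vertex 1.839 -3.992 -0.6
vertex 2.928 -4.003 0.064
endloop
endfacet
facet normal -0.565 0.109 -0.818
outer loop
vertex 1.839 -3.992 -0.6
vertex 2.272 -3.877 -0.884
vertex 2.11 -4.38 -0.839
endloop
endfacet
facet normal -0.393 -0.666 0.634
outer loop
vertex 1.839 -3.992 -0.6
vertex 2.11 -4.38 -0.839
vertex 2.928 -4.003 0.064
endloop
endfacet
facet normal -0.566 0.109 -0.817
outer loop
vertex 2.11 -4.38 -0.839
vertex 2.272 -3.877 -0.884
vertex 2.542 -4.265 -1.123
endloop
endfacet
facet normal 0.319 -0.942 0.104
outer loop
vertex 2.11 -4.38 -0.839
vertex 2.542 -4.265 -1.123
vertex 2.928 -4.003 0.064
endloop
endfacet

endsolid
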